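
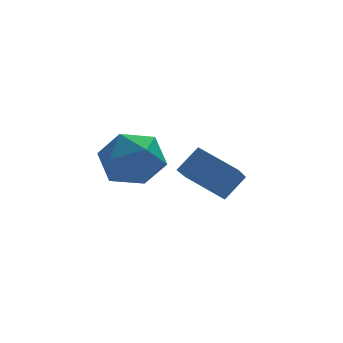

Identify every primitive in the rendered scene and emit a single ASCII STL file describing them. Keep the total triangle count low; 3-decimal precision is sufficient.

solid 
facet normal -0.682 -0.167 -0.712
outer loop
vertex 2.535 -1.283 -1.029
vertex 1.483 -0.106 -0.297
vertex 3.258 -0.02 -2.019
endloop
endfacet
facet normal 0.605 -0.676 -0.421
outer loop
vertex 4.097 0.186 -1.143
vertex 2.535 -1.283 -1.029
vertex 3.258 -0.02 -2.019
endloop
endfacet
facet normal -0.682 -0.168 -0.712
outer loop
vertex 3.258 -0.02 -2.019
vertex 1.483 -0.106 -0.297
vertex 2.205 1.156 -1.287
endloop
endfacet
facet normal 0.411 0.718 -0.562
outer loop
vertex 2.205 1.156 -1.287
vertex 4.097 0.186 -1.143
vertex 3.258 -0.02 -2.019
endloop
endfacet
facet normal -0.411 -0.717 0.562
outer loop
vertex 2.535 -1.283 -1.029
vertex 2.322 0.1 0.579
vertex 1.483 -0.106 -0.297
endloop
endfacet
facet normal 0.605 -0.676 -0.420
outer loop
vertex 3.375 -1.076 -0.153
vertex 2.535 -1.283 -1.029
vertex 4.097 0.186 -1.143
endloop
endfacet
facet normal -0.410 -0.718 0.563
outer loop
vertex 3.375 -1.076 -0.153
vertex 2.322 0.1 0.579
vertex 2.535 -1.283 -1.029
endloop
endfacet
facet normal -0.605 0.676 0.421
outer loop
vertex 1.483 -0.106 -0.297
vertex 2.322 0.1 0.579
vertex 2.205 1.156 -1.287
endloop
endfacet
facet normal 0.411 0.717 -0.563
outer loop
vertex 3.045 1.363 -0.411
vertex 4.097 0.186 -1.143
vertex 2.205 1.156 -1.287
endloop
endfacet
facet normal -0.605 0.676 0.421
outer loop
vertex 2.205 1.156 -1.287
vertex 2.322 0.1 0.579
vertex 3.045 1.363 -0.411
endloop
endfacet
facet normal 0.683 0.168 0.711
outer loop
vertex 3.045 1.363 -0.411
vertex 3.375 -1.076 -0.153
vertex 4.097 0.186 -1.143
endloop
endfacet
facet normal 0.682 0.168 0.712
outer loop
vertex 2.322 0.1 0.579
vertex 3.375 -1.076 -0.153
vertex 3.045 1.363 -0.411
endloop
endfacet
facet normal -0.455 0.668 0.588
outer loop
vertex -1.53 -0.985 1.286
vertex -0.88 -1.398 2.259
vertex -0.432 -0.477 1.559
endloop
endfacet
facet normal -0.402 0.912 -0.081
outer loop
vertex -1.53 -0.985 1.286
vertex -0.432 -0.477 1.559
vertex -0.73 -0.713 0.378
endloop
endfacet
facet normal -0.733 0.449 -0.511
outer loop
vertex -1.53 -0.985 1.286
vertex -0.73 -0.713 0.378
vertex -1.362 -1.78 0.348
endloop
endfacet
facet normal -0.991 -0.081 -0.109
outer loop
vertex -1.53 -0.985 1.286
vertex -1.362 -1.78 0.348
vertex -1.455 -2.203 1.51
endloop
endfacet
facet normal -0.819 0.054 0.571
outer loop
vertex -1.53 -0.985 1.286
vertex -1.455 -2.203 1.51
vertex -0.88 -1.398 2.259
endloop
endfacet
facet normal 0.289 0.922 -0.257
outer loop
vertex -0.73 -0.713 0.378
vertex -0.432 -0.477 1.559
vertex 0.415 -0.957 0.79
endloop
endfacet
facet normal 0.203 0.528 0.825
outer loop
vertex -0.432 -0.477 1.559
vertex -0.88 -1.398 2.259
vertex 0.322 -1.38 1.952
endloop
endfacet
facet normal -0.386 -0.466 0.797
outer loop
vertex -0.88 -1.398 2.259
vertex -1.455 -2.203 1.51
vertex -0.31 -2.447 1.922
endloop
endfacet
facet normal -0.663 -0.685 -0.302
outer loop
vertex -1.455 -2.203 1.51
vertex -1.362 -1.78 0.348
vertex -0.608 -2.683 0.741
endloop
endfacet
facet normal -0.246 0.173 -0.954
outer loop
vertex -1.362 -1.78 0.348
vertex -0.73 -0.713 0.378
vertex -0.16 -1.762 0.041
endloop
endfacet
facet normal 0.991 0.081 0.109
outer loop
vertex 0.49 -2.175 1.014
vertex 0.415 -0.957 0.79
vertex 0.322 -1.38 1.952
endloop
endfacet
facet normal 0.733 -0.449 0.511
outer loop
vertex 0.49 -2.175 1.014
vertex 0.322 -1.38 1.952
vertex -0.31 -2.447 1.922
endloop
endfacet
facet normal 0.402 -0.912 0.081
outer loop
vertex 0.49 -2.175 1.014
vertex -0.31 -2.447 1.922
vertex -0.608 -2.683 0.741
endloop
endfacet
facet normal 0.455 -0.668 -0.588
outer loop
vertex 0.49 -2.175 1.014
vertex -0.608 -2.683 0.741
vertex -0.16 -1.762 0.041
endloop
endfacet
facet normal 0.819 -0.054 -0.571
outer loop
vertex 0.49 -2.175 1.014
vertex -0.16 -1.762 0.041
vertex 0.415 -0.957 0.79
endloop
endfacet
facet normal 0.663 0.685 0.302
outer loop
vertex 0.322 -1.38 1.952
vertex 0.415 -0.957 0.79
vertex -0.432 -0.477 1.559
endloop
endfacet
facet normal 0.246 -0.173 0.954
outer loop
vertex -0.31 -2.447 1.922
vertex 0.322 -1.38 1.952
vertex -0.88 -1.398 2.259
endloop
endfacet
facet normal -0.289 -0.922 0.257
outer loop
vertex -0.608 -2.683 0.741
vertex -0.31 -2.447 1.922
vertex -1.455 -2.203 1.51
endloop
endfacet
facet normal -0.203 -0.528 -0.825
outer loop
vertex -0.16 -1.762 0.041
vertex -0.608 -2.683 0.741
vertex -1.362 -1.78 0.348
endloop
endfacet
facet normal 0.386 0.466 -0.797
outer loop
vertex 0.415 -0.957 0.79
vertex -0.16 -1.762 0.041
vertex -0.73 -0.713 0.378
endloop
endfacet

endsolid


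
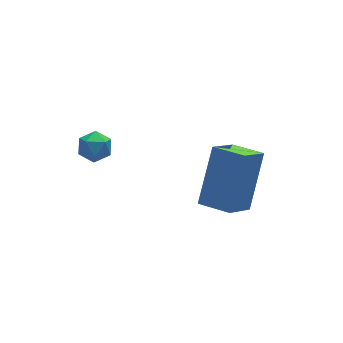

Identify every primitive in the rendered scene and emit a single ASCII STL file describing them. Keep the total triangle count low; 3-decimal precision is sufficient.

solid 
facet normal -0.597 0.789 -0.145
outer loop
vertex -0.281 -2.09 2.789
vertex 0.671 -1.524 1.95
vertex -1.19 -3.093 1.08
endloop
endfacet
facet normal -0.685 -0.408 0.604
outer loop
vertex -0.491 -4.016 1.25
vertex -0.281 -2.09 2.789
vertex -1.19 -3.093 1.08
endloop
endfacet
facet normal -0.597 0.789 -0.146
outer loop
vertex -1.19 -3.093 1.08
vertex 0.671 -1.524 1.95
vertex -0.237 -2.527 0.241
endloop
endfacet
facet normal -0.417 -0.460 -0.784
outer loop
vertex -0.237 -2.527 0.241
vertex -0.491 -4.016 1.25
vertex -1.19 -3.093 1.08
endloop
endfacet
facet normal 0.417 0.460 0.784
outer loop
vertex -0.281 -2.09 2.789
vertex 1.37 -2.447 2.12
vertex 0.671 -1.524 1.95
endloop
endfacet
facet normal -0.686 -0.407 0.603
outer loop
vertex 0.417 -3.013 2.959
vertex -0.281 -2.09 2.789
vertex -0.491 -4.016 1.25
endloop
endfacet
facet normal 0.417 0.460 0.784
outer loop
vertex 0.417 -3.013 2.959
vertex 1.37 -2.447 2.12
vertex -0.281 -2.09 2.789
endloop
endfacet
facet normal 0.685 0.408 -0.603
outer loop
vertex 0.671 -1.524 1.95
vertex 1.37 -2.447 2.12
vertex -0.237 -2.527 0.241
endloop
endfacet
facet normal -0.417 -0.460 -0.784
outer loop
vertex 0.461 -3.45 0.411
vertex -0.491 -4.016 1.25
vertex -0.237 -2.527 0.241
endloop
endfacet
facet normal 0.685 0.407 -0.604
outer loop
vertex -0.237 -2.527 0.241
vertex 1.37 -2.447 2.12
vertex 0.461 -3.45 0.411
endloop
endfacet
facet normal 0.597 -0.789 0.146
outer loop
vertex 0.461 -3.45 0.411
vertex 0.417 -3.013 2.959
vertex -0.491 -4.016 1.25
endloop
endfacet
facet normal 0.597 -0.789 0.146
outer loop
vertex 1.37 -2.447 2.12
vertex 0.417 -3.013 2.959
vertex 0.461 -3.45 0.411
endloop
endfacet
facet normal -0.845 0.469 -0.258
outer loop
vertex -3.692 0.583 1.247
vertex -4.028 0.181 1.617
vertex -3.799 0.728 1.862
endloop
endfacet
facet normal -0.290 0.919 -0.267
outer loop
vertex -3.692 0.583 1.247
vertex -3.799 0.728 1.862
vertex -3.222 0.835 1.603
endloop
endfacet
facet normal 0.193 0.662 -0.724
outer loop
vertex -3.692 0.583 1.247
vertex -3.222 0.835 1.603
vertex -3.095 0.355 1.198
endloop
endfacet
facet normal -0.061 0.055 -0.997
outer loop
vertex -3.692 0.583 1.247
vertex -3.095 0.355 1.198
vertex -3.592 -0.05 1.206
endloop
endfacet
facet normal -0.703 -0.065 -0.709
outer loop
vertex -3.692 0.583 1.247
vertex -3.592 -0.05 1.206
vertex -4.028 0.181 1.617
endloop
endfacet
facet normal 0.001 0.924 0.383
outer loop
vertex -3.222 0.835 1.603
vertex -3.799 0.728 1.862
vertex -3.268 0.59 2.194
endloop
endfacet
facet normal -0.895 0.195 0.401
outer loop
vertex -3.799 0.728 1.862
vertex -4.028 0.181 1.617
vertex -3.765 0.185 2.202
endloop
endfacet
facet normal -0.665 -0.670 -0.329
outer loop
vertex -4.028 0.181 1.617
vertex -3.592 -0.05 1.206
vertex -3.638 -0.295 1.797
endloop
endfacet
facet normal 0.374 -0.475 -0.796
outer loop
vertex -3.592 -0.05 1.206
vertex -3.095 0.355 1.198
vertex -3.061 -0.188 1.538
endloop
endfacet
facet normal 0.784 0.508 -0.356
outer loop
vertex -3.095 0.355 1.198
vertex -3.222 0.835 1.603
vertex -2.832 0.359 1.783
endloop
endfacet
facet normal 0.061 -0.055 0.997
outer loop
vertex -3.168 -0.043 2.153
vertex -3.268 0.59 2.194
vertex -3.765 0.185 2.202
endloop
endfacet
facet normal -0.193 -0.662 0.724
outer loop
vertex -3.168 -0.043 2.153
vertex -3.765 0.185 2.202
vertex -3.638 -0.295 1.797
endloop
endfacet
facet normal 0.290 -0.919 0.267
outer loop
vertex -3.168 -0.043 2.153
vertex -3.638 -0.295 1.797
vertex -3.061 -0.188 1.538
endloop
endfacet
facet normal 0.845 -0.469 0.258
outer loop
vertex -3.168 -0.043 2.153
vertex -3.061 -0.188 1.538
vertex -2.832 0.359 1.783
endloop
endfacet
facet normal 0.703 0.065 0.709
outer loop
vertex -3.168 -0.043 2.153
vertex -2.832 0.359 1.783
vertex -3.268 0.59 2.194
endloop
endfacet
facet normal -0.374 0.475 0.796
outer loop
vertex -3.765 0.185 2.202
vertex -3.268 0.59 2.194
vertex -3.799 0.728 1.862
endloop
endfacet
facet normal -0.784 -0.508 0.356
outer loop
vertex -3.638 -0.295 1.797
vertex -3.765 0.185 2.202
vertex -4.028 0.181 1.617
endloop
endfacet
facet normal -0.001 -0.924 -0.383
outer loop
vertex -3.061 -0.188 1.538
vertex -3.638 -0.295 1.797
vertex -3.592 -0.05 1.206
endloop
endfacet
facet normal 0.895 -0.195 -0.401
outer loop
vertex -2.832 0.359 1.783
vertex -3.061 -0.188 1.538
vertex -3.095 0.355 1.198
endloop
endfacet
facet normal 0.665 0.670 0.329
outer loop
vertex -3.268 0.59 2.194
vertex -2.832 0.359 1.783
vertex -3.222 0.835 1.603
endloop
endfacet

endsolid


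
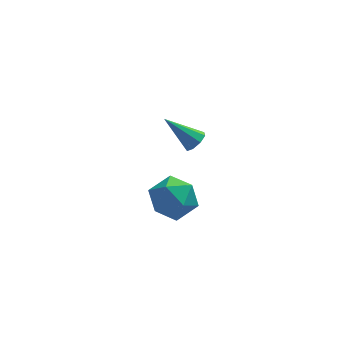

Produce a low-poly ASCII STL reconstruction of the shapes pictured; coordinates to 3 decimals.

solid 
facet normal 0.156 0.242 0.958
outer loop
vertex 3.143 0.019 -1.989
vertex 2.84 -1.029 -1.675
vertex 3.927 -0.798 -1.91
endloop
endfacet
facet normal 0.587 0.614 0.528
outer loop
vertex 3.143 0.019 -1.989
vertex 3.927 -0.798 -1.91
vertex 3.951 -0.071 -2.782
endloop
endfacet
facet normal 0.180 0.981 0.072
outer loop
vertex 3.143 0.019 -1.989
vertex 3.951 -0.071 -2.782
vertex 2.879 0.148 -3.086
endloop
endfacet
facet normal -0.503 0.836 0.219
outer loop
vertex 3.143 0.019 -1.989
vertex 2.879 0.148 -3.086
vertex 2.192 -0.445 -2.402
endloop
endfacet
facet normal -0.518 0.379 0.767
outer loop
vertex 3.143 0.019 -1.989
vertex 2.192 -0.445 -2.402
vertex 2.84 -1.029 -1.675
endloop
endfacet
facet normal 0.977 0.150 0.152
outer loop
vertex 3.951 -0.071 -2.782
vertex 3.927 -0.798 -1.91
vertex 4.148 -1.175 -2.958
endloop
endfacet
facet normal 0.279 -0.452 0.847
outer loop
vertex 3.927 -0.798 -1.91
vertex 2.84 -1.029 -1.675
vertex 3.461 -1.768 -2.274
endloop
endfacet
facet normal -0.811 -0.230 0.538
outer loop
vertex 2.84 -1.029 -1.675
vertex 2.192 -0.445 -2.402
vertex 2.389 -1.549 -2.578
endloop
endfacet
facet normal -0.787 0.509 -0.349
outer loop
vertex 2.192 -0.445 -2.402
vertex 2.879 0.148 -3.086
vertex 2.413 -0.822 -3.45
endloop
endfacet
facet normal 0.319 0.744 -0.587
outer loop
vertex 2.879 0.148 -3.086
vertex 3.951 -0.071 -2.782
vertex 3.5 -0.591 -3.685
endloop
endfacet
facet normal 0.503 -0.836 -0.219
outer loop
vertex 3.197 -1.639 -3.371
vertex 4.148 -1.175 -2.958
vertex 3.461 -1.768 -2.274
endloop
endfacet
facet normal -0.180 -0.981 -0.072
outer loop
vertex 3.197 -1.639 -3.371
vertex 3.461 -1.768 -2.274
vertex 2.389 -1.549 -2.578
endloop
endfacet
facet normal -0.587 -0.614 -0.528
outer loop
vertex 3.197 -1.639 -3.371
vertex 2.389 -1.549 -2.578
vertex 2.413 -0.822 -3.45
endloop
endfacet
facet normal -0.156 -0.242 -0.958
outer loop
vertex 3.197 -1.639 -3.371
vertex 2.413 -0.822 -3.45
vertex 3.5 -0.591 -3.685
endloop
endfacet
facet normal 0.518 -0.379 -0.767
outer loop
vertex 3.197 -1.639 -3.371
vertex 3.5 -0.591 -3.685
vertex 4.148 -1.175 -2.958
endloop
endfacet
facet normal 0.787 -0.509 0.349
outer loop
vertex 3.461 -1.768 -2.274
vertex 4.148 -1.175 -2.958
vertex 3.927 -0.798 -1.91
endloop
endfacet
facet normal -0.319 -0.744 0.587
outer loop
vertex 2.389 -1.549 -2.578
vertex 3.461 -1.768 -2.274
vertex 2.84 -1.029 -1.675
endloop
endfacet
facet normal -0.977 -0.150 -0.152
outer loop
vertex 2.413 -0.822 -3.45
vertex 2.389 -1.549 -2.578
vertex 2.192 -0.445 -2.402
endloop
endfacet
facet normal -0.279 0.452 -0.847
outer loop
vertex 3.5 -0.591 -3.685
vertex 2.413 -0.822 -3.45
vertex 2.879 0.148 -3.086
endloop
endfacet
facet normal 0.811 0.230 -0.538
outer loop
vertex 4.148 -1.175 -2.958
vertex 3.5 -0.591 -3.685
vertex 3.951 -0.071 -2.782
endloop
endfacet
facet normal 0.695 -0.292 -0.658
outer loop
vertex 4.297 -1.484 2.124
vertex 3.923 -1.795 1.867
vertex 4.096 -1.275 1.819
endloop
endfacet
facet normal 0.314 0.867 0.387
outer loop
vertex 4.297 -1.484 2.124
vertex 4.096 -1.275 1.819
vertex 2.757 -1.305 2.973
endloop
endfacet
facet normal 0.694 -0.292 -0.659
outer loop
vertex 4.096 -1.275 1.819
vertex 3.923 -1.795 1.867
vertex 3.793 -1.37 1.542
endloop
endfacet
facet normal -0.159 0.974 -0.160
outer loop
vertex 4.096 -1.275 1.819
vertex 3.793 -1.37 1.542
vertex 2.757 -1.305 2.973
endloop
endfacet
facet normal 0.694 -0.291 -0.658
outer loop
vertex 3.793 -1.37 1.542
vertex 3.923 -1.795 1.867
vertex 3.567 -1.714 1.456
endloop
endfacet
facet normal -0.659 0.559 -0.503
outer loop
vertex 3.793 -1.37 1.542
vertex 3.567 -1.714 1.456
vertex 2.757 -1.305 2.973
endloop
endfacet
facet normal 0.694 -0.291 -0.659
outer loop
vertex 3.567 -1.714 1.456
vertex 3.923 -1.795 1.867
vertex 3.549 -2.106 1.61
endloop
endfacet
facet normal -0.889 -0.132 -0.439
outer loop
vertex 3.567 -1.714 1.456
vertex 3.549 -2.106 1.61
vertex 2.757 -1.305 2.973
endloop
endfacet
facet normal 0.695 -0.292 -0.658
outer loop
vertex 3.549 -2.106 1.61
vertex 3.923 -1.795 1.867
vertex 3.75 -2.315 1.915
endloop
endfacet
facet normal -0.716 -0.698 -0.006
outer loop
vertex 3.549 -2.106 1.61
vertex 3.75 -2.315 1.915
vertex 2.757 -1.305 2.973
endloop
endfacet
facet normal 0.694 -0.292 -0.658
outer loop
vertex 3.75 -2.315 1.915
vertex 3.923 -1.795 1.867
vertex 4.053 -2.219 2.192
endloop
endfacet
facet normal -0.241 -0.805 0.542
outer loop
vertex 3.75 -2.315 1.915
vertex 4.053 -2.219 2.192
vertex 2.757 -1.305 2.973
endloop
endfacet
facet normal 0.694 -0.292 -0.658
outer loop
vertex 4.053 -2.219 2.192
vertex 3.923 -1.795 1.867
vertex 4.279 -1.875 2.278
endloop
endfacet
facet normal 0.258 -0.390 0.884
outer loop
vertex 4.053 -2.219 2.192
vertex 4.279 -1.875 2.278
vertex 2.757 -1.305 2.973
endloop
endfacet
facet normal 0.694 -0.291 -0.658
outer loop
vertex 4.279 -1.875 2.278
vertex 3.923 -1.795 1.867
vertex 4.297 -1.484 2.124
endloop
endfacet
facet normal 0.487 0.301 0.820
outer loop
vertex 4.279 -1.875 2.278
vertex 4.297 -1.484 2.124
vertex 2.757 -1.305 2.973
endloop
endfacet

endsolid


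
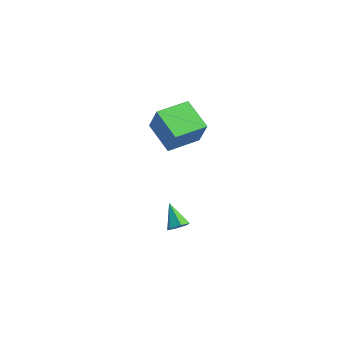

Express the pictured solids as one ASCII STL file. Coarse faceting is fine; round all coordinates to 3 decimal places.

solid 
facet normal 0.777 -0.270 -0.569
outer loop
vertex -0.259 1.485 -3.281
vertex -0.621 1.621 -3.84
vertex -0.242 2.108 -3.554
endloop
endfacet
facet normal 0.326 0.372 0.869
outer loop
vertex -0.259 1.485 -3.281
vertex -0.242 2.108 -3.554
vertex -1.879 2.059 -2.92
endloop
endfacet
facet normal 0.777 -0.271 -0.568
outer loop
vertex -0.242 2.108 -3.554
vertex -0.621 1.621 -3.84
vertex -0.604 2.243 -4.114
endloop
endfacet
facet normal 0.050 0.978 0.204
outer loop
vertex -0.242 2.108 -3.554
vertex -0.604 2.243 -4.114
vertex -1.879 2.059 -2.92
endloop
endfacet
facet normal 0.777 -0.271 -0.568
outer loop
vertex -0.604 2.243 -4.114
vertex -0.621 1.621 -3.84
vertex -0.983 1.756 -4.4
endloop
endfacet
facet normal -0.541 0.697 -0.470
outer loop
vertex -0.604 2.243 -4.114
vertex -0.983 1.756 -4.4
vertex -1.879 2.059 -2.92
endloop
endfacet
facet normal 0.778 -0.269 -0.568
outer loop
vertex -0.983 1.756 -4.4
vertex -0.621 1.621 -3.84
vertex -0.999 1.134 -4.127
endloop
endfacet
facet normal -0.857 -0.189 -0.480
outer loop
vertex -0.983 1.756 -4.4
vertex -0.999 1.134 -4.127
vertex -1.879 2.059 -2.92
endloop
endfacet
facet normal 0.778 -0.269 -0.568
outer loop
vertex -0.999 1.134 -4.127
vertex -0.621 1.621 -3.84
vertex -0.637 0.999 -3.567
endloop
endfacet
facet normal -0.581 -0.793 0.184
outer loop
vertex -0.999 1.134 -4.127
vertex -0.637 0.999 -3.567
vertex -1.879 2.059 -2.92
endloop
endfacet
facet normal 0.777 -0.270 -0.569
outer loop
vertex -0.637 0.999 -3.567
vertex -0.621 1.621 -3.84
vertex -0.259 1.485 -3.281
endloop
endfacet
facet normal 0.010 -0.513 0.859
outer loop
vertex -0.637 0.999 -3.567
vertex -0.259 1.485 -3.281
vertex -1.879 2.059 -2.92
endloop
endfacet
facet normal -0.932 0.165 0.324
outer loop
vertex -2.82 2.018 4.793
vertex -2.518 4.039 4.634
vertex -3.394 1.975 3.162
endloop
endfacet
facet normal -0.147 -0.986 0.078
outer loop
vertex -1.502 1.641 2.506
vertex -2.82 2.018 4.793
vertex -3.394 1.975 3.162
endloop
endfacet
facet normal -0.932 0.165 0.323
outer loop
vertex -3.394 1.975 3.162
vertex -2.518 4.039 4.634
vertex -3.091 3.997 3.003
endloop
endfacet
facet normal -0.331 -0.025 -0.943
outer loop
vertex -3.091 3.997 3.003
vertex -1.502 1.641 2.506
vertex -3.394 1.975 3.162
endloop
endfacet
facet normal 0.331 0.025 0.943
outer loop
vertex -2.82 2.018 4.793
vertex -0.626 3.705 3.978
vertex -2.518 4.039 4.634
endloop
endfacet
facet normal -0.148 -0.986 0.077
outer loop
vertex -0.929 1.683 4.137
vertex -2.82 2.018 4.793
vertex -1.502 1.641 2.506
endloop
endfacet
facet normal 0.332 0.024 0.943
outer loop
vertex -0.929 1.683 4.137
vertex -0.626 3.705 3.978
vertex -2.82 2.018 4.793
endloop
endfacet
facet normal 0.147 0.986 -0.077
outer loop
vertex -2.518 4.039 4.634
vertex -0.626 3.705 3.978
vertex -3.091 3.997 3.003
endloop
endfacet
facet normal -0.332 -0.025 -0.943
outer loop
vertex -1.2 3.662 2.347
vertex -1.502 1.641 2.506
vertex -3.091 3.997 3.003
endloop
endfacet
facet normal 0.148 0.986 -0.078
outer loop
vertex -3.091 3.997 3.003
vertex -0.626 3.705 3.978
vertex -1.2 3.662 2.347
endloop
endfacet
facet normal 0.932 -0.165 -0.323
outer loop
vertex -1.2 3.662 2.347
vertex -0.929 1.683 4.137
vertex -1.502 1.641 2.506
endloop
endfacet
facet normal 0.932 -0.165 -0.324
outer loop
vertex -0.626 3.705 3.978
vertex -0.929 1.683 4.137
vertex -1.2 3.662 2.347
endloop
endfacet

endsolid


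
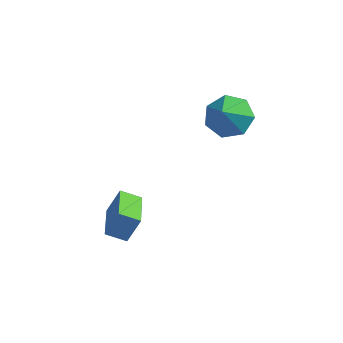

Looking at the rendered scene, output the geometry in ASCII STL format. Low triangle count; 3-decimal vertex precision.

solid 
facet normal -0.020 0.651 -0.759
outer loop
vertex 0.108 3.786 1.88
vertex -0.375 3.055 1.265
vertex -0.82 3.788 1.906
endloop
endfacet
facet normal 0.027 0.283 0.959
outer loop
vertex 0.108 3.786 1.88
vertex -0.82 3.788 1.906
vertex -0.345 2.085 2.395
endloop
endfacet
facet normal -0.020 0.651 -0.759
outer loop
vertex -0.82 3.788 1.906
vertex -0.375 3.055 1.265
vertex -1.413 3.238 1.45
endloop
endfacet
facet normal -0.635 0.045 0.772
outer loop
vertex -0.82 3.788 1.906
vertex -1.413 3.238 1.45
vertex -0.345 2.085 2.395
endloop
endfacet
facet normal -0.020 0.652 -0.758
outer loop
vertex -1.413 3.238 1.45
vertex -0.375 3.055 1.265
vertex -1.225 2.551 0.854
endloop
endfacet
facet normal -0.811 -0.494 0.314
outer loop
vertex -1.413 3.238 1.45
vertex -1.225 2.551 0.854
vertex -0.345 2.085 2.395
endloop
endfacet
facet normal -0.020 0.652 -0.758
outer loop
vertex -1.225 2.551 0.854
vertex -0.375 3.055 1.265
vertex -0.397 2.244 0.568
endloop
endfacet
facet normal -0.368 -0.927 -0.070
outer loop
vertex -1.225 2.551 0.854
vertex -0.397 2.244 0.568
vertex -0.345 2.085 2.395
endloop
endfacet
facet normal -0.020 0.652 -0.758
outer loop
vertex -0.397 2.244 0.568
vertex -0.375 3.055 1.265
vertex 0.448 2.548 0.807
endloop
endfacet
facet normal 0.360 -0.929 -0.091
outer loop
vertex -0.397 2.244 0.568
vertex 0.448 2.548 0.807
vertex -0.345 2.085 2.395
endloop
endfacet
facet normal -0.020 0.652 -0.758
outer loop
vertex 0.448 2.548 0.807
vertex -0.375 3.055 1.265
vertex 0.673 3.234 1.391
endloop
endfacet
facet normal 0.825 -0.498 0.267
outer loop
vertex 0.448 2.548 0.807
vertex 0.673 3.234 1.391
vertex -0.345 2.085 2.395
endloop
endfacet
facet normal -0.020 0.651 -0.758
outer loop
vertex 0.673 3.234 1.391
vertex -0.375 3.055 1.265
vertex 0.108 3.786 1.88
endloop
endfacet
facet normal 0.677 0.042 0.735
outer loop
vertex 0.673 3.234 1.391
vertex 0.108 3.786 1.88
vertex -0.345 2.085 2.395
endloop
endfacet
facet normal -0.869 -0.262 0.419
outer loop
vertex -2.938 -2.592 -0.939
vertex -3.567 -0.925 -1.201
vertex -3.396 -2.949 -2.113
endloop
endfacet
facet normal 0.349 -0.926 0.145
outer loop
vertex -2.553 -2.695 -2.519
vertex -2.938 -2.592 -0.939
vertex -3.396 -2.949 -2.113
endloop
endfacet
facet normal -0.869 -0.262 0.419
outer loop
vertex -3.396 -2.949 -2.113
vertex -3.567 -0.925 -1.201
vertex -4.025 -1.283 -2.375
endloop
endfacet
facet normal -0.349 -0.273 -0.896
outer loop
vertex -4.025 -1.283 -2.375
vertex -2.553 -2.695 -2.519
vertex -3.396 -2.949 -2.113
endloop
endfacet
facet normal 0.350 0.273 0.896
outer loop
vertex -2.938 -2.592 -0.939
vertex -2.724 -0.671 -1.607
vertex -3.567 -0.925 -1.201
endloop
endfacet
facet normal 0.350 -0.925 0.146
outer loop
vertex -2.095 -2.337 -1.345
vertex -2.938 -2.592 -0.939
vertex -2.553 -2.695 -2.519
endloop
endfacet
facet normal 0.349 0.273 0.896
outer loop
vertex -2.095 -2.337 -1.345
vertex -2.724 -0.671 -1.607
vertex -2.938 -2.592 -0.939
endloop
endfacet
facet normal -0.349 0.926 -0.146
outer loop
vertex -3.567 -0.925 -1.201
vertex -2.724 -0.671 -1.607
vertex -4.025 -1.283 -2.375
endloop
endfacet
facet normal -0.349 -0.273 -0.896
outer loop
vertex -3.182 -1.028 -2.781
vertex -2.553 -2.695 -2.519
vertex -4.025 -1.283 -2.375
endloop
endfacet
facet normal -0.350 0.926 -0.145
outer loop
vertex -4.025 -1.283 -2.375
vertex -2.724 -0.671 -1.607
vertex -3.182 -1.028 -2.781
endloop
endfacet
facet normal 0.869 0.262 -0.419
outer loop
vertex -3.182 -1.028 -2.781
vertex -2.095 -2.337 -1.345
vertex -2.553 -2.695 -2.519
endloop
endfacet
facet normal 0.869 0.262 -0.419
outer loop
vertex -2.724 -0.671 -1.607
vertex -2.095 -2.337 -1.345
vertex -3.182 -1.028 -2.781
endloop
endfacet

endsolid


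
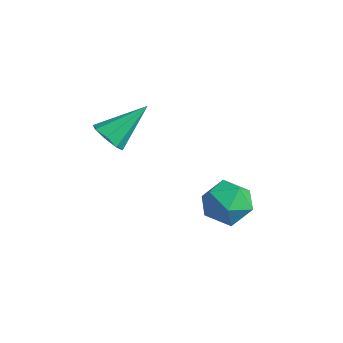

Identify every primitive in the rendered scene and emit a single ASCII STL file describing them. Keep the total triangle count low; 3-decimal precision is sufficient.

solid 
facet normal -0.149 -0.770 -0.620
outer loop
vertex 1.567 -0.529 2.968
vertex 1.251 -0.242 2.688
vertex 1.752 -0.336 2.684
endloop
endfacet
facet normal 0.868 -0.122 0.482
outer loop
vertex 1.567 -0.529 2.968
vertex 1.752 -0.336 2.684
vertex 1.449 0.782 3.512
endloop
endfacet
facet normal -0.150 -0.771 -0.619
outer loop
vertex 1.752 -0.336 2.684
vertex 1.251 -0.242 2.688
vertex 1.645 -0.089 2.402
endloop
endfacet
facet normal 0.945 0.316 -0.081
outer loop
vertex 1.752 -0.336 2.684
vertex 1.645 -0.089 2.402
vertex 1.449 0.782 3.512
endloop
endfacet
facet normal -0.151 -0.770 -0.620
outer loop
vertex 1.645 -0.089 2.402
vertex 1.251 -0.242 2.688
vertex 1.306 0.069 2.288
endloop
endfacet
facet normal 0.498 0.723 -0.479
outer loop
vertex 1.645 -0.089 2.402
vertex 1.306 0.069 2.288
vertex 1.449 0.782 3.512
endloop
endfacet
facet normal -0.149 -0.771 -0.620
outer loop
vertex 1.306 0.069 2.288
vertex 1.251 -0.242 2.688
vertex 0.936 0.044 2.408
endloop
endfacet
facet normal -0.211 0.855 -0.473
outer loop
vertex 1.306 0.069 2.288
vertex 0.936 0.044 2.408
vertex 1.449 0.782 3.512
endloop
endfacet
facet normal -0.148 -0.770 -0.620
outer loop
vertex 0.936 0.044 2.408
vertex 1.251 -0.242 2.688
vertex 0.75 -0.149 2.692
endloop
endfacet
facet normal -0.767 0.637 -0.069
outer loop
vertex 0.936 0.044 2.408
vertex 0.75 -0.149 2.692
vertex 1.449 0.782 3.512
endloop
endfacet
facet normal -0.148 -0.771 -0.619
outer loop
vertex 0.75 -0.149 2.692
vertex 1.251 -0.242 2.688
vertex 0.858 -0.396 2.974
endloop
endfacet
facet normal -0.845 0.197 0.497
outer loop
vertex 0.75 -0.149 2.692
vertex 0.858 -0.396 2.974
vertex 1.449 0.782 3.512
endloop
endfacet
facet normal -0.150 -0.769 -0.621
outer loop
vertex 0.858 -0.396 2.974
vertex 1.251 -0.242 2.688
vertex 1.196 -0.554 3.088
endloop
endfacet
facet normal -0.399 -0.208 0.893
outer loop
vertex 0.858 -0.396 2.974
vertex 1.196 -0.554 3.088
vertex 1.449 0.782 3.512
endloop
endfacet
facet normal -0.149 -0.770 -0.621
outer loop
vertex 1.196 -0.554 3.088
vertex 1.251 -0.242 2.688
vertex 1.567 -0.529 2.968
endloop
endfacet
facet normal 0.310 -0.340 0.888
outer loop
vertex 1.196 -0.554 3.088
vertex 1.567 -0.529 2.968
vertex 1.449 0.782 3.512
endloop
endfacet
facet normal -0.119 0.647 0.753
outer loop
vertex 2.776 2.902 0.245
vertex 2.294 2.444 0.562
vertex 3.011 2.392 0.72
endloop
endfacet
facet normal 0.537 0.694 0.479
outer loop
vertex 2.776 2.902 0.245
vertex 3.011 2.392 0.72
vertex 3.391 2.524 0.103
endloop
endfacet
facet normal 0.475 0.854 -0.214
outer loop
vertex 2.776 2.902 0.245
vertex 3.391 2.524 0.103
vertex 2.908 2.658 -0.436
endloop
endfacet
facet normal -0.220 0.904 -0.367
outer loop
vertex 2.776 2.902 0.245
vertex 2.908 2.658 -0.436
vertex 2.231 2.608 -0.153
endloop
endfacet
facet normal -0.587 0.777 0.230
outer loop
vertex 2.776 2.902 0.245
vertex 2.231 2.608 -0.153
vertex 2.294 2.444 0.562
endloop
endfacet
facet normal 0.845 0.052 0.532
outer loop
vertex 3.391 2.524 0.103
vertex 3.011 2.392 0.72
vertex 3.289 1.832 0.333
endloop
endfacet
facet normal -0.217 -0.025 0.976
outer loop
vertex 3.011 2.392 0.72
vertex 2.294 2.444 0.562
vertex 2.612 1.782 0.616
endloop
endfacet
facet normal -0.974 0.186 0.129
outer loop
vertex 2.294 2.444 0.562
vertex 2.231 2.608 -0.153
vertex 2.129 1.916 0.077
endloop
endfacet
facet normal -0.379 0.391 -0.839
outer loop
vertex 2.231 2.608 -0.153
vertex 2.908 2.658 -0.436
vertex 2.509 2.048 -0.54
endloop
endfacet
facet normal 0.745 0.310 -0.591
outer loop
vertex 2.908 2.658 -0.436
vertex 3.391 2.524 0.103
vertex 3.226 1.996 -0.382
endloop
endfacet
facet normal 0.220 -0.904 0.367
outer loop
vertex 2.744 1.538 -0.065
vertex 3.289 1.832 0.333
vertex 2.612 1.782 0.616
endloop
endfacet
facet normal -0.475 -0.854 0.214
outer loop
vertex 2.744 1.538 -0.065
vertex 2.612 1.782 0.616
vertex 2.129 1.916 0.077
endloop
endfacet
facet normal -0.537 -0.694 -0.479
outer loop
vertex 2.744 1.538 -0.065
vertex 2.129 1.916 0.077
vertex 2.509 2.048 -0.54
endloop
endfacet
facet normal 0.119 -0.647 -0.753
outer loop
vertex 2.744 1.538 -0.065
vertex 2.509 2.048 -0.54
vertex 3.226 1.996 -0.382
endloop
endfacet
facet normal 0.587 -0.777 -0.230
outer loop
vertex 2.744 1.538 -0.065
vertex 3.226 1.996 -0.382
vertex 3.289 1.832 0.333
endloop
endfacet
facet normal 0.379 -0.391 0.839
outer loop
vertex 2.612 1.782 0.616
vertex 3.289 1.832 0.333
vertex 3.011 2.392 0.72
endloop
endfacet
facet normal -0.745 -0.310 0.591
outer loop
vertex 2.129 1.916 0.077
vertex 2.612 1.782 0.616
vertex 2.294 2.444 0.562
endloop
endfacet
facet normal -0.845 -0.052 -0.532
outer loop
vertex 2.509 2.048 -0.54
vertex 2.129 1.916 0.077
vertex 2.231 2.608 -0.153
endloop
endfacet
facet normal 0.217 0.025 -0.976
outer loop
vertex 3.226 1.996 -0.382
vertex 2.509 2.048 -0.54
vertex 2.908 2.658 -0.436
endloop
endfacet
facet normal 0.974 -0.186 -0.129
outer loop
vertex 3.289 1.832 0.333
vertex 3.226 1.996 -0.382
vertex 3.391 2.524 0.103
endloop
endfacet

endsolid


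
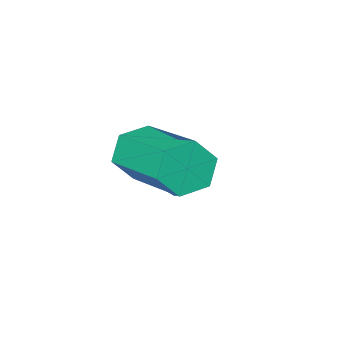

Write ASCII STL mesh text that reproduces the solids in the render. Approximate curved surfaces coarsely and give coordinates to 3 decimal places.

solid 
facet normal -0.061 -0.937 -0.344
outer loop
vertex 1.06 -0.208 -0.689
vertex 0.688 0.005 -1.204
vertex 1.355 -0.018 -1.259
endloop
endfacet
facet normal 0.896 -0.203 0.396
outer loop
vertex 1.06 -0.208 -0.689
vertex 1.355 -0.018 -1.259
vertex 1.184 1.722 0.019
endloop
endfacet
facet normal 0.896 -0.203 0.396
outer loop
vertex 1.184 1.722 0.019
vertex 1.355 -0.018 -1.259
vertex 1.479 1.913 -0.551
endloop
endfacet
facet normal 0.059 0.937 0.345
outer loop
vertex 1.184 1.722 0.019
vertex 1.479 1.913 -0.551
vertex 0.812 1.935 -0.496
endloop
endfacet
facet normal -0.061 -0.937 -0.343
outer loop
vertex 1.355 -0.018 -1.259
vertex 0.688 0.005 -1.204
vertex 0.984 0.195 -1.775
endloop
endfacet
facet normal 0.831 0.144 -0.538
outer loop
vertex 1.355 -0.018 -1.259
vertex 0.984 0.195 -1.775
vertex 1.479 1.913 -0.551
endloop
endfacet
facet normal 0.830 0.145 -0.539
outer loop
vertex 1.479 1.913 -0.551
vertex 0.984 0.195 -1.775
vertex 1.107 2.126 -1.066
endloop
endfacet
facet normal 0.059 0.937 0.345
outer loop
vertex 1.479 1.913 -0.551
vertex 1.107 2.126 -1.066
vertex 0.812 1.935 -0.496
endloop
endfacet
facet normal -0.061 -0.937 -0.343
outer loop
vertex 0.984 0.195 -1.775
vertex 0.688 0.005 -1.204
vertex 0.316 0.218 -1.719
endloop
endfacet
facet normal -0.066 0.348 -0.935
outer loop
vertex 0.984 0.195 -1.775
vertex 0.316 0.218 -1.719
vertex 1.107 2.126 -1.066
endloop
endfacet
facet normal -0.066 0.347 -0.935
outer loop
vertex 1.107 2.126 -1.066
vertex 0.316 0.218 -1.719
vertex 0.44 2.148 -1.011
endloop
endfacet
facet normal 0.059 0.937 0.345
outer loop
vertex 1.107 2.126 -1.066
vertex 0.44 2.148 -1.011
vertex 0.812 1.935 -0.496
endloop
endfacet
facet normal -0.059 -0.937 -0.345
outer loop
vertex 0.316 0.218 -1.719
vertex 0.688 0.005 -1.204
vertex 0.021 0.027 -1.149
endloop
endfacet
facet normal -0.896 0.203 -0.396
outer loop
vertex 0.316 0.218 -1.719
vertex 0.021 0.027 -1.149
vertex 0.44 2.148 -1.011
endloop
endfacet
facet normal -0.896 0.203 -0.396
outer loop
vertex 0.44 2.148 -1.011
vertex 0.021 0.027 -1.149
vertex 0.145 1.958 -0.441
endloop
endfacet
facet normal 0.061 0.937 0.344
outer loop
vertex 0.44 2.148 -1.011
vertex 0.145 1.958 -0.441
vertex 0.812 1.935 -0.496
endloop
endfacet
facet normal -0.059 -0.937 -0.345
outer loop
vertex 0.021 0.027 -1.149
vertex 0.688 0.005 -1.204
vertex 0.393 -0.186 -0.634
endloop
endfacet
facet normal -0.830 -0.145 0.539
outer loop
vertex 0.021 0.027 -1.149
vertex 0.393 -0.186 -0.634
vertex 0.145 1.958 -0.441
endloop
endfacet
facet normal -0.831 -0.144 0.538
outer loop
vertex 0.145 1.958 -0.441
vertex 0.393 -0.186 -0.634
vertex 0.516 1.745 0.075
endloop
endfacet
facet normal 0.061 0.937 0.343
outer loop
vertex 0.145 1.958 -0.441
vertex 0.516 1.745 0.075
vertex 0.812 1.935 -0.496
endloop
endfacet
facet normal -0.059 -0.937 -0.345
outer loop
vertex 0.393 -0.186 -0.634
vertex 0.688 0.005 -1.204
vertex 1.06 -0.208 -0.689
endloop
endfacet
facet normal 0.066 -0.348 0.935
outer loop
vertex 0.393 -0.186 -0.634
vertex 1.06 -0.208 -0.689
vertex 0.516 1.745 0.075
endloop
endfacet
facet normal 0.066 -0.347 0.935
outer loop
vertex 0.516 1.745 0.075
vertex 1.06 -0.208 -0.689
vertex 1.184 1.722 0.019
endloop
endfacet
facet normal 0.061 0.937 0.343
outer loop
vertex 0.516 1.745 0.075
vertex 1.184 1.722 0.019
vertex 0.812 1.935 -0.496
endloop
endfacet
facet normal -0.608 -0.037 -0.793
outer loop
vertex -0.362 -0.41 -3.21
vertex -0.749 -0.671 -2.901
vertex -0.63 -0.137 -3.017
endloop
endfacet
facet normal 0.640 0.749 -0.171
outer loop
vertex -0.362 -0.41 -3.21
vertex -0.63 -0.137 -3.017
vertex 0.329 -0.609 -1.499
endloop
endfacet
facet normal -0.609 -0.036 -0.792
outer loop
vertex -0.63 -0.137 -3.017
vertex -0.749 -0.671 -2.901
vertex -0.967 -0.176 -2.756
endloop
endfacet
facet normal 0.081 0.965 0.249
outer loop
vertex -0.63 -0.137 -3.017
vertex -0.967 -0.176 -2.756
vertex 0.329 -0.609 -1.499
endloop
endfacet
facet normal -0.608 -0.036 -0.793
outer loop
vertex -0.967 -0.176 -2.756
vertex -0.749 -0.671 -2.901
vertex -1.177 -0.506 -2.58
endloop
endfacet
facet normal -0.428 0.622 0.656
outer loop
vertex -0.967 -0.176 -2.756
vertex -1.177 -0.506 -2.58
vertex 0.329 -0.609 -1.499
endloop
endfacet
facet normal -0.608 -0.036 -0.793
outer loop
vertex -1.177 -0.506 -2.58
vertex -0.749 -0.671 -2.901
vertex -1.136 -0.933 -2.592
endloop
endfacet
facet normal -0.585 -0.079 0.807
outer loop
vertex -1.177 -0.506 -2.58
vertex -1.136 -0.933 -2.592
vertex 0.329 -0.609 -1.499
endloop
endfacet
facet normal -0.609 -0.035 -0.792
outer loop
vertex -1.136 -0.933 -2.592
vertex -0.749 -0.671 -2.901
vertex -0.869 -1.206 -2.785
endloop
endfacet
facet normal -0.299 -0.728 0.617
outer loop
vertex -1.136 -0.933 -2.592
vertex -0.869 -1.206 -2.785
vertex 0.329 -0.609 -1.499
endloop
endfacet
facet normal -0.610 -0.035 -0.792
outer loop
vertex -0.869 -1.206 -2.785
vertex -0.749 -0.671 -2.901
vertex -0.531 -1.166 -3.047
endloop
endfacet
facet normal 0.262 -0.945 0.194
outer loop
vertex -0.869 -1.206 -2.785
vertex -0.531 -1.166 -3.047
vertex 0.329 -0.609 -1.499
endloop
endfacet
facet normal -0.610 -0.035 -0.791
outer loop
vertex -0.531 -1.166 -3.047
vertex -0.749 -0.671 -2.901
vertex -0.322 -0.836 -3.223
endloop
endfacet
facet normal 0.771 -0.601 -0.212
outer loop
vertex -0.531 -1.166 -3.047
vertex -0.322 -0.836 -3.223
vertex 0.329 -0.609 -1.499
endloop
endfacet
facet normal -0.610 -0.033 -0.792
outer loop
vertex -0.322 -0.836 -3.223
vertex -0.749 -0.671 -2.901
vertex -0.362 -0.41 -3.21
endloop
endfacet
facet normal 0.927 0.098 -0.363
outer loop
vertex -0.322 -0.836 -3.223
vertex -0.362 -0.41 -3.21
vertex 0.329 -0.609 -1.499
endloop
endfacet

endsolid


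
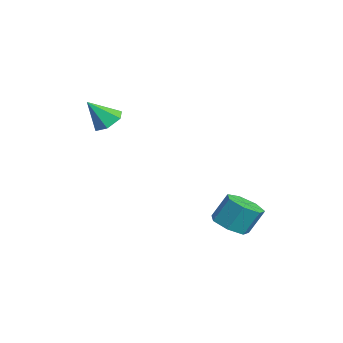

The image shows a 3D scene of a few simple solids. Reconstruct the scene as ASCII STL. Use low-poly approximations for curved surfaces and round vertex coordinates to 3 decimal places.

solid 
facet normal 0.074 0.608 -0.791
outer loop
vertex -1.312 -2.442 3.012
vertex -1.988 -2.218 3.121
vertex -1.439 -1.875 3.436
endloop
endfacet
facet normal 0.865 -0.162 0.476
outer loop
vertex -1.312 -2.442 3.012
vertex -1.439 -1.875 3.436
vertex -2.092 -3.062 4.219
endloop
endfacet
facet normal 0.075 0.607 -0.791
outer loop
vertex -1.439 -1.875 3.436
vertex -1.988 -2.218 3.121
vertex -2.115 -1.65 3.545
endloop
endfacet
facet normal 0.278 0.417 0.865
outer loop
vertex -1.439 -1.875 3.436
vertex -2.115 -1.65 3.545
vertex -2.092 -3.062 4.219
endloop
endfacet
facet normal 0.076 0.607 -0.791
outer loop
vertex -2.115 -1.65 3.545
vertex -1.988 -2.218 3.121
vertex -2.663 -1.993 3.229
endloop
endfacet
facet normal -0.618 0.330 0.713
outer loop
vertex -2.115 -1.65 3.545
vertex -2.663 -1.993 3.229
vertex -2.092 -3.062 4.219
endloop
endfacet
facet normal 0.076 0.607 -0.791
outer loop
vertex -2.663 -1.993 3.229
vertex -1.988 -2.218 3.121
vertex -2.536 -2.561 2.805
endloop
endfacet
facet normal -0.926 -0.335 0.172
outer loop
vertex -2.663 -1.993 3.229
vertex -2.536 -2.561 2.805
vertex -2.092 -3.062 4.219
endloop
endfacet
facet normal 0.074 0.609 -0.790
outer loop
vertex -2.536 -2.561 2.805
vertex -1.988 -2.218 3.121
vertex -1.861 -2.785 2.696
endloop
endfacet
facet normal -0.339 -0.915 -0.218
outer loop
vertex -2.536 -2.561 2.805
vertex -1.861 -2.785 2.696
vertex -2.092 -3.062 4.219
endloop
endfacet
facet normal 0.074 0.609 -0.790
outer loop
vertex -1.861 -2.785 2.696
vertex -1.988 -2.218 3.121
vertex -1.312 -2.442 3.012
endloop
endfacet
facet normal 0.556 -0.829 -0.066
outer loop
vertex -1.861 -2.785 2.696
vertex -1.312 -2.442 3.012
vertex -2.092 -3.062 4.219
endloop
endfacet
facet normal -0.028 -0.496 -0.868
outer loop
vertex 1.569 2.266 -2.176
vertex 0.782 1.957 -1.974
vertex 0.984 2.689 -2.399
endloop
endfacet
facet normal 0.632 0.663 -0.401
outer loop
vertex 1.569 2.266 -2.176
vertex 0.984 2.689 -2.399
vertex 1.606 2.912 -1.049
endloop
endfacet
facet normal 0.631 0.664 -0.401
outer loop
vertex 1.606 2.912 -1.049
vertex 0.984 2.689 -2.399
vertex 1.021 3.334 -1.271
endloop
endfacet
facet normal 0.029 0.496 0.868
outer loop
vertex 1.606 2.912 -1.049
vertex 1.021 3.334 -1.271
vertex 0.818 2.603 -0.846
endloop
endfacet
facet normal -0.027 -0.496 -0.868
outer loop
vertex 0.984 2.689 -2.399
vertex 0.782 1.957 -1.974
vertex 0.247 2.56 -2.302
endloop
endfacet
facet normal -0.212 0.851 -0.480
outer loop
vertex 0.984 2.689 -2.399
vertex 0.247 2.56 -2.302
vertex 1.021 3.334 -1.271
endloop
endfacet
facet normal -0.211 0.851 -0.481
outer loop
vertex 1.021 3.334 -1.271
vertex 0.247 2.56 -2.302
vertex 0.284 3.206 -1.174
endloop
endfacet
facet normal 0.028 0.497 0.868
outer loop
vertex 1.021 3.334 -1.271
vertex 0.284 3.206 -1.174
vertex 0.818 2.603 -0.846
endloop
endfacet
facet normal -0.029 -0.497 -0.867
outer loop
vertex 0.247 2.56 -2.302
vertex 0.782 1.957 -1.974
vertex -0.088 1.978 -1.957
endloop
endfacet
facet normal -0.896 0.398 -0.198
outer loop
vertex 0.247 2.56 -2.302
vertex -0.088 1.978 -1.957
vertex 0.284 3.206 -1.174
endloop
endfacet
facet normal -0.896 0.398 -0.198
outer loop
vertex 0.284 3.206 -1.174
vertex -0.088 1.978 -1.957
vertex -0.051 2.623 -0.83
endloop
endfacet
facet normal 0.027 0.496 0.868
outer loop
vertex 0.284 3.206 -1.174
vertex -0.051 2.623 -0.83
vertex 0.818 2.603 -0.846
endloop
endfacet
facet normal -0.029 -0.497 -0.867
outer loop
vertex -0.088 1.978 -1.957
vertex 0.782 1.957 -1.974
vertex 0.232 1.38 -1.625
endloop
endfacet
facet normal -0.905 -0.355 0.233
outer loop
vertex -0.088 1.978 -1.957
vertex 0.232 1.38 -1.625
vertex -0.051 2.623 -0.83
endloop
endfacet
facet normal -0.905 -0.355 0.233
outer loop
vertex -0.051 2.623 -0.83
vertex 0.232 1.38 -1.625
vertex 0.269 2.025 -0.498
endloop
endfacet
facet normal 0.027 0.496 0.868
outer loop
vertex -0.051 2.623 -0.83
vertex 0.269 2.025 -0.498
vertex 0.818 2.603 -0.846
endloop
endfacet
facet normal -0.029 -0.497 -0.867
outer loop
vertex 0.232 1.38 -1.625
vertex 0.782 1.957 -1.974
vertex 0.966 1.217 -1.556
endloop
endfacet
facet normal -0.233 -0.841 0.489
outer loop
vertex 0.232 1.38 -1.625
vertex 0.966 1.217 -1.556
vertex 0.269 2.025 -0.498
endloop
endfacet
facet normal -0.233 -0.841 0.488
outer loop
vertex 0.269 2.025 -0.498
vertex 0.966 1.217 -1.556
vertex 1.003 1.862 -0.428
endloop
endfacet
facet normal 0.027 0.496 0.868
outer loop
vertex 0.269 2.025 -0.498
vertex 1.003 1.862 -0.428
vertex 0.818 2.603 -0.846
endloop
endfacet
facet normal -0.028 -0.497 -0.867
outer loop
vertex 0.966 1.217 -1.556
vertex 0.782 1.957 -1.974
vertex 1.561 1.611 -1.801
endloop
endfacet
facet normal 0.614 -0.694 0.376
outer loop
vertex 0.966 1.217 -1.556
vertex 1.561 1.611 -1.801
vertex 1.003 1.862 -0.428
endloop
endfacet
facet normal 0.615 -0.693 0.377
outer loop
vertex 1.003 1.862 -0.428
vertex 1.561 1.611 -1.801
vertex 1.598 2.257 -0.673
endloop
endfacet
facet normal 0.028 0.496 0.868
outer loop
vertex 1.003 1.862 -0.428
vertex 1.598 2.257 -0.673
vertex 0.818 2.603 -0.846
endloop
endfacet
facet normal -0.028 -0.496 -0.868
outer loop
vertex 1.561 1.611 -1.801
vertex 0.782 1.957 -1.974
vertex 1.569 2.266 -2.176
endloop
endfacet
facet normal 1.000 -0.023 -0.019
outer loop
vertex 1.561 1.611 -1.801
vertex 1.569 2.266 -2.176
vertex 1.598 2.257 -0.673
endloop
endfacet
facet normal 1.000 -0.023 -0.019
outer loop
vertex 1.598 2.257 -0.673
vertex 1.569 2.266 -2.176
vertex 1.606 2.912 -1.049
endloop
endfacet
facet normal 0.028 0.497 0.867
outer loop
vertex 1.598 2.257 -0.673
vertex 1.606 2.912 -1.049
vertex 0.818 2.603 -0.846
endloop
endfacet

endsolid


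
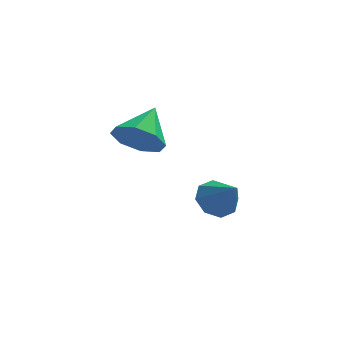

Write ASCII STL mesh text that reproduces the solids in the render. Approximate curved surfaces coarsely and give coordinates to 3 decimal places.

solid 
facet normal -0.342 -0.783 -0.520
outer loop
vertex -3.014 2.266 0.97
vertex -3.665 2.137 1.592
vertex -3.596 2.618 0.823
endloop
endfacet
facet normal 0.541 0.701 -0.465
outer loop
vertex -3.014 2.266 0.97
vertex -3.596 2.618 0.823
vertex -3.155 3.303 2.368
endloop
endfacet
facet normal -0.343 -0.782 -0.520
outer loop
vertex -3.596 2.618 0.823
vertex -3.665 2.137 1.592
vertex -4.219 2.689 1.127
endloop
endfacet
facet normal -0.083 0.920 -0.384
outer loop
vertex -3.596 2.618 0.823
vertex -4.219 2.689 1.127
vertex -3.155 3.303 2.368
endloop
endfacet
facet normal -0.343 -0.782 -0.520
outer loop
vertex -4.219 2.689 1.127
vertex -3.665 2.137 1.592
vertex -4.517 2.437 1.703
endloop
endfacet
facet normal -0.560 0.826 0.072
outer loop
vertex -4.219 2.689 1.127
vertex -4.517 2.437 1.703
vertex -3.155 3.303 2.368
endloop
endfacet
facet normal -0.343 -0.782 -0.520
outer loop
vertex -4.517 2.437 1.703
vertex -3.665 2.137 1.592
vertex -4.317 2.009 2.215
endloop
endfacet
facet normal -0.611 0.474 0.634
outer loop
vertex -4.517 2.437 1.703
vertex -4.317 2.009 2.215
vertex -3.155 3.303 2.368
endloop
endfacet
facet normal -0.343 -0.783 -0.520
outer loop
vertex -4.317 2.009 2.215
vertex -3.665 2.137 1.592
vertex -3.734 1.656 2.362
endloop
endfacet
facet normal -0.205 0.068 0.976
outer loop
vertex -4.317 2.009 2.215
vertex -3.734 1.656 2.362
vertex -3.155 3.303 2.368
endloop
endfacet
facet normal -0.343 -0.783 -0.520
outer loop
vertex -3.734 1.656 2.362
vertex -3.665 2.137 1.592
vertex -3.111 1.585 2.058
endloop
endfacet
facet normal 0.420 -0.151 0.895
outer loop
vertex -3.734 1.656 2.362
vertex -3.111 1.585 2.058
vertex -3.155 3.303 2.368
endloop
endfacet
facet normal -0.342 -0.782 -0.521
outer loop
vertex -3.111 1.585 2.058
vertex -3.665 2.137 1.592
vertex -2.813 1.838 1.482
endloop
endfacet
facet normal 0.897 -0.056 0.439
outer loop
vertex -3.111 1.585 2.058
vertex -2.813 1.838 1.482
vertex -3.155 3.303 2.368
endloop
endfacet
facet normal -0.342 -0.783 -0.520
outer loop
vertex -2.813 1.838 1.482
vertex -3.665 2.137 1.592
vertex -3.014 2.266 0.97
endloop
endfacet
facet normal 0.947 0.296 -0.124
outer loop
vertex -2.813 1.838 1.482
vertex -3.014 2.266 0.97
vertex -3.155 3.303 2.368
endloop
endfacet
facet normal -0.443 0.567 -0.694
outer loop
vertex -0.794 4.935 -2.072
vertex -1.2 4.307 -2.326
vertex -1.323 4.871 -1.787
endloop
endfacet
facet normal 0.377 0.462 0.803
outer loop
vertex -0.794 4.935 -2.072
vertex -1.323 4.871 -1.787
vertex -0.58 3.513 -1.354
endloop
endfacet
facet normal -0.444 0.567 -0.694
outer loop
vertex -1.323 4.871 -1.787
vertex -1.2 4.307 -2.326
vertex -1.78 4.476 -1.817
endloop
endfacet
facet normal -0.222 0.184 0.958
outer loop
vertex -1.323 4.871 -1.787
vertex -1.78 4.476 -1.817
vertex -0.58 3.513 -1.354
endloop
endfacet
facet normal -0.443 0.568 -0.694
outer loop
vertex -1.78 4.476 -1.817
vertex -1.2 4.307 -2.326
vertex -1.898 3.982 -2.146
endloop
endfacet
facet normal -0.571 -0.356 0.740
outer loop
vertex -1.78 4.476 -1.817
vertex -1.898 3.982 -2.146
vertex -0.58 3.513 -1.354
endloop
endfacet
facet normal -0.443 0.568 -0.694
outer loop
vertex -1.898 3.982 -2.146
vertex -1.2 4.307 -2.326
vertex -1.607 3.679 -2.58
endloop
endfacet
facet normal -0.465 -0.841 0.276
outer loop
vertex -1.898 3.982 -2.146
vertex -1.607 3.679 -2.58
vertex -0.58 3.513 -1.354
endloop
endfacet
facet normal -0.442 0.567 -0.695
outer loop
vertex -1.607 3.679 -2.58
vertex -1.2 4.307 -2.326
vertex -1.077 3.743 -2.865
endloop
endfacet
facet normal 0.033 -0.986 -0.161
outer loop
vertex -1.607 3.679 -2.58
vertex -1.077 3.743 -2.865
vertex -0.58 3.513 -1.354
endloop
endfacet
facet normal -0.443 0.567 -0.694
outer loop
vertex -1.077 3.743 -2.865
vertex -1.2 4.307 -2.326
vertex -0.62 4.137 -2.835
endloop
endfacet
facet normal 0.631 -0.708 -0.316
outer loop
vertex -1.077 3.743 -2.865
vertex -0.62 4.137 -2.835
vertex -0.58 3.513 -1.354
endloop
endfacet
facet normal -0.443 0.567 -0.694
outer loop
vertex -0.62 4.137 -2.835
vertex -1.2 4.307 -2.326
vertex -0.503 4.631 -2.506
endloop
endfacet
facet normal 0.981 -0.168 -0.097
outer loop
vertex -0.62 4.137 -2.835
vertex -0.503 4.631 -2.506
vertex -0.58 3.513 -1.354
endloop
endfacet
facet normal -0.443 0.567 -0.694
outer loop
vertex -0.503 4.631 -2.506
vertex -1.2 4.307 -2.326
vertex -0.794 4.935 -2.072
endloop
endfacet
facet normal 0.875 0.316 0.365
outer loop
vertex -0.503 4.631 -2.506
vertex -0.794 4.935 -2.072
vertex -0.58 3.513 -1.354
endloop
endfacet

endsolid


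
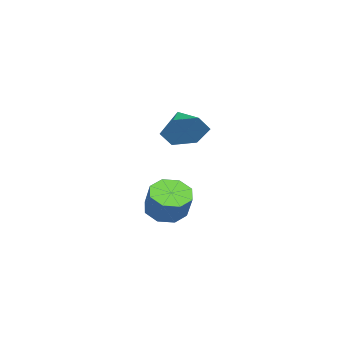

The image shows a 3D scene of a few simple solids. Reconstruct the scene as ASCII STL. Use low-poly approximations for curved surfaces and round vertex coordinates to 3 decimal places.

solid 
facet normal 0.779 0.479 -0.404
outer loop
vertex 0.619 0.302 4.099
vertex 0.014 0.609 3.297
vertex 0.091 1.208 4.156
endloop
endfacet
facet normal -0.084 -0.111 0.990
outer loop
vertex 0.619 0.302 4.099
vertex 0.091 1.208 4.156
vertex -1.154 -0.109 3.903
endloop
endfacet
facet normal 0.780 0.479 -0.404
outer loop
vertex 0.091 1.208 4.156
vertex 0.014 0.609 3.297
vertex -0.513 1.515 3.354
endloop
endfacet
facet normal -0.616 0.459 0.640
outer loop
vertex 0.091 1.208 4.156
vertex -0.513 1.515 3.354
vertex -1.154 -0.109 3.903
endloop
endfacet
facet normal 0.780 0.479 -0.404
outer loop
vertex -0.513 1.515 3.354
vertex 0.014 0.609 3.297
vertex -0.59 0.916 2.495
endloop
endfacet
facet normal -0.936 0.322 -0.141
outer loop
vertex -0.513 1.515 3.354
vertex -0.59 0.916 2.495
vertex -1.154 -0.109 3.903
endloop
endfacet
facet normal 0.779 0.480 -0.403
outer loop
vertex -0.59 0.916 2.495
vertex 0.014 0.609 3.297
vertex -0.062 0.01 2.438
endloop
endfacet
facet normal -0.724 -0.386 -0.571
outer loop
vertex -0.59 0.916 2.495
vertex -0.062 0.01 2.438
vertex -1.154 -0.109 3.903
endloop
endfacet
facet normal 0.779 0.480 -0.403
outer loop
vertex -0.062 0.01 2.438
vertex 0.014 0.609 3.297
vertex 0.542 -0.297 3.24
endloop
endfacet
facet normal -0.192 -0.956 -0.221
outer loop
vertex -0.062 0.01 2.438
vertex 0.542 -0.297 3.24
vertex -1.154 -0.109 3.903
endloop
endfacet
facet normal 0.779 0.479 -0.404
outer loop
vertex 0.542 -0.297 3.24
vertex 0.014 0.609 3.297
vertex 0.619 0.302 4.099
endloop
endfacet
facet normal 0.128 -0.819 0.560
outer loop
vertex 0.542 -0.297 3.24
vertex 0.619 0.302 4.099
vertex -1.154 -0.109 3.903
endloop
endfacet
facet normal -0.394 -0.307 -0.866
outer loop
vertex -1.821 -0.468 -2.845
vertex -2.412 -1.08 -2.359
vertex -2.474 -0.149 -2.661
endloop
endfacet
facet normal 0.293 0.851 -0.436
outer loop
vertex -1.821 -0.468 -2.845
vertex -2.474 -0.149 -2.661
vertex -1.257 -0.028 -1.607
endloop
endfacet
facet normal 0.292 0.852 -0.434
outer loop
vertex -1.257 -0.028 -1.607
vertex -2.474 -0.149 -2.661
vertex -1.911 0.29 -1.422
endloop
endfacet
facet normal 0.394 0.307 0.866
outer loop
vertex -1.257 -0.028 -1.607
vertex -1.911 0.29 -1.422
vertex -1.848 -0.64 -1.121
endloop
endfacet
facet normal -0.394 -0.307 -0.866
outer loop
vertex -2.474 -0.149 -2.661
vertex -2.412 -1.08 -2.359
vertex -3.091 -0.376 -2.3
endloop
endfacet
facet normal -0.410 0.902 -0.133
outer loop
vertex -2.474 -0.149 -2.661
vertex -3.091 -0.376 -2.3
vertex -1.911 0.29 -1.422
endloop
endfacet
facet normal -0.410 0.902 -0.133
outer loop
vertex -1.911 0.29 -1.422
vertex -3.091 -0.376 -2.3
vertex -2.528 0.063 -1.061
endloop
endfacet
facet normal 0.394 0.307 0.866
outer loop
vertex -1.911 0.29 -1.422
vertex -2.528 0.063 -1.061
vertex -1.848 -0.64 -1.121
endloop
endfacet
facet normal -0.394 -0.307 -0.866
outer loop
vertex -3.091 -0.376 -2.3
vertex -2.412 -1.08 -2.359
vertex -3.31 -1.015 -1.974
endloop
endfacet
facet normal -0.872 0.424 0.246
outer loop
vertex -3.091 -0.376 -2.3
vertex -3.31 -1.015 -1.974
vertex -2.528 0.063 -1.061
endloop
endfacet
facet normal -0.872 0.424 0.246
outer loop
vertex -2.528 0.063 -1.061
vertex -3.31 -1.015 -1.974
vertex -2.747 -0.576 -0.735
endloop
endfacet
facet normal 0.394 0.307 0.866
outer loop
vertex -2.528 0.063 -1.061
vertex -2.747 -0.576 -0.735
vertex -1.848 -0.64 -1.121
endloop
endfacet
facet normal -0.394 -0.308 -0.866
outer loop
vertex -3.31 -1.015 -1.974
vertex -2.412 -1.08 -2.359
vertex -3.003 -1.692 -1.873
endloop
endfacet
facet normal -0.823 -0.302 0.481
outer loop
vertex -3.31 -1.015 -1.974
vertex -3.003 -1.692 -1.873
vertex -2.747 -0.576 -0.735
endloop
endfacet
facet normal -0.822 -0.303 0.482
outer loop
vertex -2.747 -0.576 -0.735
vertex -3.003 -1.692 -1.873
vertex -2.439 -1.252 -0.635
endloop
endfacet
facet normal 0.394 0.308 0.866
outer loop
vertex -2.747 -0.576 -0.735
vertex -2.439 -1.252 -0.635
vertex -1.848 -0.64 -1.121
endloop
endfacet
facet normal -0.394 -0.307 -0.866
outer loop
vertex -3.003 -1.692 -1.873
vertex -2.412 -1.08 -2.359
vertex -2.349 -2.01 -2.058
endloop
endfacet
facet normal -0.291 -0.852 0.435
outer loop
vertex -3.003 -1.692 -1.873
vertex -2.349 -2.01 -2.058
vertex -2.439 -1.252 -0.635
endloop
endfacet
facet normal -0.293 -0.851 0.435
outer loop
vertex -2.439 -1.252 -0.635
vertex -2.349 -2.01 -2.058
vertex -1.786 -1.571 -0.819
endloop
endfacet
facet normal 0.394 0.307 0.866
outer loop
vertex -2.439 -1.252 -0.635
vertex -1.786 -1.571 -0.819
vertex -1.848 -0.64 -1.121
endloop
endfacet
facet normal -0.394 -0.307 -0.866
outer loop
vertex -2.349 -2.01 -2.058
vertex -2.412 -1.08 -2.359
vertex -1.732 -1.783 -2.419
endloop
endfacet
facet normal 0.410 -0.902 0.133
outer loop
vertex -2.349 -2.01 -2.058
vertex -1.732 -1.783 -2.419
vertex -1.786 -1.571 -0.819
endloop
endfacet
facet normal 0.410 -0.902 0.133
outer loop
vertex -1.786 -1.571 -0.819
vertex -1.732 -1.783 -2.419
vertex -1.169 -1.344 -1.18
endloop
endfacet
facet normal 0.394 0.307 0.866
outer loop
vertex -1.786 -1.571 -0.819
vertex -1.169 -1.344 -1.18
vertex -1.848 -0.64 -1.121
endloop
endfacet
facet normal -0.394 -0.307 -0.866
outer loop
vertex -1.732 -1.783 -2.419
vertex -2.412 -1.08 -2.359
vertex -1.513 -1.144 -2.745
endloop
endfacet
facet normal 0.872 -0.424 -0.246
outer loop
vertex -1.732 -1.783 -2.419
vertex -1.513 -1.144 -2.745
vertex -1.169 -1.344 -1.18
endloop
endfacet
facet normal 0.872 -0.424 -0.246
outer loop
vertex -1.169 -1.344 -1.18
vertex -1.513 -1.144 -2.745
vertex -0.95 -0.705 -1.506
endloop
endfacet
facet normal 0.394 0.307 0.866
outer loop
vertex -1.169 -1.344 -1.18
vertex -0.95 -0.705 -1.506
vertex -1.848 -0.64 -1.121
endloop
endfacet
facet normal -0.394 -0.308 -0.866
outer loop
vertex -1.513 -1.144 -2.745
vertex -2.412 -1.08 -2.359
vertex -1.821 -0.468 -2.845
endloop
endfacet
facet normal 0.822 0.304 -0.481
outer loop
vertex -1.513 -1.144 -2.745
vertex -1.821 -0.468 -2.845
vertex -0.95 -0.705 -1.506
endloop
endfacet
facet normal 0.823 0.301 -0.482
outer loop
vertex -0.95 -0.705 -1.506
vertex -1.821 -0.468 -2.845
vertex -1.257 -0.028 -1.607
endloop
endfacet
facet normal 0.394 0.308 0.866
outer loop
vertex -0.95 -0.705 -1.506
vertex -1.257 -0.028 -1.607
vertex -1.848 -0.64 -1.121
endloop
endfacet

endsolid


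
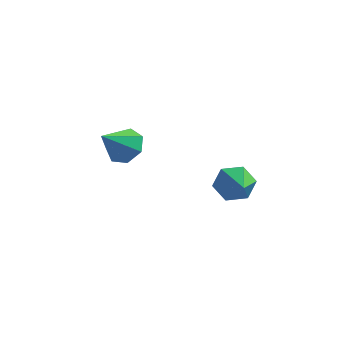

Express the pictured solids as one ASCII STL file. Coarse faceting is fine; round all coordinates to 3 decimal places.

solid 
facet normal -0.444 0.754 -0.485
outer loop
vertex 3.024 2.632 1.091
vertex 2.643 2.678 1.511
vertex 3.128 2.977 1.532
endloop
endfacet
facet normal 0.973 0.002 -0.231
outer loop
vertex 3.024 2.632 1.091
vertex 3.128 2.977 1.532
vertex 3.297 1.562 2.229
endloop
endfacet
facet normal -0.444 0.754 -0.485
outer loop
vertex 3.128 2.977 1.532
vertex 2.643 2.678 1.511
vertex 2.746 3.023 1.953
endloop
endfacet
facet normal 0.706 0.379 0.599
outer loop
vertex 3.128 2.977 1.532
vertex 2.746 3.023 1.953
vertex 3.297 1.562 2.229
endloop
endfacet
facet normal -0.442 0.754 -0.486
outer loop
vertex 2.746 3.023 1.953
vertex 2.643 2.678 1.511
vertex 2.261 2.725 1.932
endloop
endfacet
facet normal -0.127 0.138 0.982
outer loop
vertex 2.746 3.023 1.953
vertex 2.261 2.725 1.932
vertex 3.297 1.562 2.229
endloop
endfacet
facet normal -0.442 0.755 -0.485
outer loop
vertex 2.261 2.725 1.932
vertex 2.643 2.678 1.511
vertex 2.157 2.38 1.49
endloop
endfacet
facet normal -0.693 -0.480 0.538
outer loop
vertex 2.261 2.725 1.932
vertex 2.157 2.38 1.49
vertex 3.297 1.562 2.229
endloop
endfacet
facet normal -0.442 0.755 -0.485
outer loop
vertex 2.157 2.38 1.49
vertex 2.643 2.678 1.511
vertex 2.539 2.333 1.069
endloop
endfacet
facet normal -0.426 -0.857 -0.291
outer loop
vertex 2.157 2.38 1.49
vertex 2.539 2.333 1.069
vertex 3.297 1.562 2.229
endloop
endfacet
facet normal -0.443 0.754 -0.485
outer loop
vertex 2.539 2.333 1.069
vertex 2.643 2.678 1.511
vertex 3.024 2.632 1.091
endloop
endfacet
facet normal 0.409 -0.614 -0.675
outer loop
vertex 2.539 2.333 1.069
vertex 3.024 2.632 1.091
vertex 3.297 1.562 2.229
endloop
endfacet
facet normal 0.309 0.664 -0.680
outer loop
vertex -0.136 2.325 1.806
vertex -0.393 2.759 2.113
vertex 0.157 2.551 2.16
endloop
endfacet
facet normal 0.545 -0.834 0.082
outer loop
vertex -0.136 2.325 1.806
vertex 0.157 2.551 2.16
vertex -0.727 2.041 2.847
endloop
endfacet
facet normal 0.309 0.664 -0.680
outer loop
vertex 0.157 2.551 2.16
vertex -0.393 2.759 2.113
vertex 0.036 2.933 2.478
endloop
endfacet
facet normal 0.690 -0.322 0.649
outer loop
vertex 0.157 2.551 2.16
vertex 0.036 2.933 2.478
vertex -0.727 2.041 2.847
endloop
endfacet
facet normal 0.310 0.664 -0.680
outer loop
vertex 0.036 2.933 2.478
vertex -0.393 2.759 2.113
vertex -0.408 3.184 2.521
endloop
endfacet
facet normal 0.213 0.213 0.954
outer loop
vertex 0.036 2.933 2.478
vertex -0.408 3.184 2.521
vertex -0.727 2.041 2.847
endloop
endfacet
facet normal 0.311 0.664 -0.680
outer loop
vertex -0.408 3.184 2.521
vertex -0.393 2.759 2.113
vertex -0.84 3.115 2.256
endloop
endfacet
facet normal -0.528 0.366 0.766
outer loop
vertex -0.408 3.184 2.521
vertex -0.84 3.115 2.256
vertex -0.727 2.041 2.847
endloop
endfacet
facet normal 0.310 0.663 -0.681
outer loop
vertex -0.84 3.115 2.256
vertex -0.393 2.759 2.113
vertex -0.936 2.777 1.883
endloop
endfacet
facet normal -0.973 0.024 0.229
outer loop
vertex -0.84 3.115 2.256
vertex -0.936 2.777 1.883
vertex -0.727 2.041 2.847
endloop
endfacet
facet normal 0.310 0.665 -0.680
outer loop
vertex -0.936 2.777 1.883
vertex -0.393 2.759 2.113
vertex -0.622 2.426 1.683
endloop
endfacet
facet normal -0.788 -0.559 -0.256
outer loop
vertex -0.936 2.777 1.883
vertex -0.622 2.426 1.683
vertex -0.727 2.041 2.847
endloop
endfacet
facet normal 0.310 0.665 -0.680
outer loop
vertex -0.622 2.426 1.683
vertex -0.393 2.759 2.113
vertex -0.136 2.325 1.806
endloop
endfacet
facet normal -0.114 -0.940 -0.321
outer loop
vertex -0.622 2.426 1.683
vertex -0.136 2.325 1.806
vertex -0.727 2.041 2.847
endloop
endfacet

endsolid


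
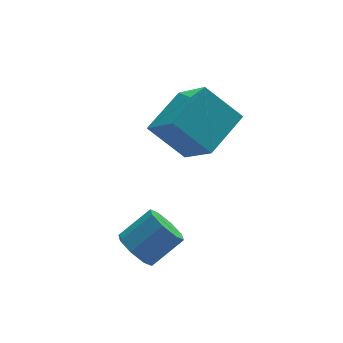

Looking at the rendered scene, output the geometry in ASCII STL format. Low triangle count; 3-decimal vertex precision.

solid 
facet normal -0.791 -0.125 -0.599
outer loop
vertex -3.475 -1.288 -0.813
vertex -3.956 -1.239 -0.188
vertex -3.65 -0.721 -0.7
endloop
endfacet
facet normal 0.539 0.321 -0.779
outer loop
vertex -3.475 -1.288 -0.813
vertex -3.65 -0.721 -0.7
vertex -2.344 -1.11 0.043
endloop
endfacet
facet normal 0.539 0.321 -0.779
outer loop
vertex -2.344 -1.11 0.043
vertex -3.65 -0.721 -0.7
vertex -2.519 -0.543 0.156
endloop
endfacet
facet normal 0.792 0.125 0.598
outer loop
vertex -2.344 -1.11 0.043
vertex -2.519 -0.543 0.156
vertex -2.824 -1.061 0.668
endloop
endfacet
facet normal -0.791 -0.124 -0.599
outer loop
vertex -3.65 -0.721 -0.7
vertex -3.956 -1.239 -0.188
vertex -4.004 -0.457 -0.287
endloop
endfacet
facet normal 0.176 0.891 -0.418
outer loop
vertex -3.65 -0.721 -0.7
vertex -4.004 -0.457 -0.287
vertex -2.519 -0.543 0.156
endloop
endfacet
facet normal 0.176 0.891 -0.418
outer loop
vertex -2.519 -0.543 0.156
vertex -4.004 -0.457 -0.287
vertex -2.873 -0.279 0.569
endloop
endfacet
facet normal 0.791 0.125 0.598
outer loop
vertex -2.519 -0.543 0.156
vertex -2.873 -0.279 0.569
vertex -2.824 -1.061 0.668
endloop
endfacet
facet normal -0.791 -0.124 -0.599
outer loop
vertex -4.004 -0.457 -0.287
vertex -3.956 -1.239 -0.188
vertex -4.33 -0.651 0.184
endloop
endfacet
facet normal -0.289 0.939 0.187
outer loop
vertex -4.004 -0.457 -0.287
vertex -4.33 -0.651 0.184
vertex -2.873 -0.279 0.569
endloop
endfacet
facet normal -0.289 0.939 0.187
outer loop
vertex -2.873 -0.279 0.569
vertex -4.33 -0.651 0.184
vertex -3.198 -0.473 1.04
endloop
endfacet
facet normal 0.792 0.125 0.598
outer loop
vertex -2.873 -0.279 0.569
vertex -3.198 -0.473 1.04
vertex -2.824 -1.061 0.668
endloop
endfacet
facet normal -0.792 -0.125 -0.598
outer loop
vertex -4.33 -0.651 0.184
vertex -3.956 -1.239 -0.188
vertex -4.436 -1.19 0.437
endloop
endfacet
facet normal -0.585 0.436 0.684
outer loop
vertex -4.33 -0.651 0.184
vertex -4.436 -1.19 0.437
vertex -3.198 -0.473 1.04
endloop
endfacet
facet normal -0.586 0.437 0.683
outer loop
vertex -3.198 -0.473 1.04
vertex -4.436 -1.19 0.437
vertex -3.305 -1.012 1.293
endloop
endfacet
facet normal 0.791 0.124 0.599
outer loop
vertex -3.198 -0.473 1.04
vertex -3.305 -1.012 1.293
vertex -2.824 -1.061 0.668
endloop
endfacet
facet normal -0.792 -0.125 -0.598
outer loop
vertex -4.436 -1.19 0.437
vertex -3.956 -1.239 -0.188
vertex -4.261 -1.757 0.324
endloop
endfacet
facet normal -0.539 -0.321 0.779
outer loop
vertex -4.436 -1.19 0.437
vertex -4.261 -1.757 0.324
vertex -3.305 -1.012 1.293
endloop
endfacet
facet normal -0.539 -0.321 0.779
outer loop
vertex -3.305 -1.012 1.293
vertex -4.261 -1.757 0.324
vertex -3.13 -1.579 1.18
endloop
endfacet
facet normal 0.791 0.125 0.599
outer loop
vertex -3.305 -1.012 1.293
vertex -3.13 -1.579 1.18
vertex -2.824 -1.061 0.668
endloop
endfacet
facet normal -0.791 -0.125 -0.598
outer loop
vertex -4.261 -1.757 0.324
vertex -3.956 -1.239 -0.188
vertex -3.907 -2.021 -0.089
endloop
endfacet
facet normal -0.176 -0.891 0.418
outer loop
vertex -4.261 -1.757 0.324
vertex -3.907 -2.021 -0.089
vertex -3.13 -1.579 1.18
endloop
endfacet
facet normal -0.176 -0.891 0.418
outer loop
vertex -3.13 -1.579 1.18
vertex -3.907 -2.021 -0.089
vertex -2.776 -1.843 0.767
endloop
endfacet
facet normal 0.791 0.124 0.599
outer loop
vertex -3.13 -1.579 1.18
vertex -2.776 -1.843 0.767
vertex -2.824 -1.061 0.668
endloop
endfacet
facet normal -0.792 -0.125 -0.598
outer loop
vertex -3.907 -2.021 -0.089
vertex -3.956 -1.239 -0.188
vertex -3.582 -1.827 -0.56
endloop
endfacet
facet normal 0.289 -0.939 -0.187
outer loop
vertex -3.907 -2.021 -0.089
vertex -3.582 -1.827 -0.56
vertex -2.776 -1.843 0.767
endloop
endfacet
facet normal 0.289 -0.939 -0.187
outer loop
vertex -2.776 -1.843 0.767
vertex -3.582 -1.827 -0.56
vertex -2.45 -1.649 0.296
endloop
endfacet
facet normal 0.791 0.124 0.599
outer loop
vertex -2.776 -1.843 0.767
vertex -2.45 -1.649 0.296
vertex -2.824 -1.061 0.668
endloop
endfacet
facet normal -0.791 -0.124 -0.599
outer loop
vertex -3.582 -1.827 -0.56
vertex -3.956 -1.239 -0.188
vertex -3.475 -1.288 -0.813
endloop
endfacet
facet normal 0.585 -0.437 -0.683
outer loop
vertex -3.582 -1.827 -0.56
vertex -3.475 -1.288 -0.813
vertex -2.45 -1.649 0.296
endloop
endfacet
facet normal 0.586 -0.436 -0.683
outer loop
vertex -2.45 -1.649 0.296
vertex -3.475 -1.288 -0.813
vertex -2.344 -1.11 0.043
endloop
endfacet
facet normal 0.792 0.125 0.598
outer loop
vertex -2.45 -1.649 0.296
vertex -2.344 -1.11 0.043
vertex -2.824 -1.061 0.668
endloop
endfacet
facet normal -0.765 -0.553 -0.330
outer loop
vertex -0.947 0.068 2.86
vertex -2.015 0.842 4.04
vertex -1.391 1.472 1.537
endloop
endfacet
facet normal 0.604 -0.437 -0.667
outer loop
vertex 0.055 2.518 2.16
vertex -0.947 0.068 2.86
vertex -1.391 1.472 1.537
endloop
endfacet
facet normal -0.765 -0.553 -0.330
outer loop
vertex -1.391 1.472 1.537
vertex -2.015 0.842 4.04
vertex -2.459 2.246 2.717
endloop
endfacet
facet normal -0.225 0.709 -0.668
outer loop
vertex -2.459 2.246 2.717
vertex 0.055 2.518 2.16
vertex -1.391 1.472 1.537
endloop
endfacet
facet normal 0.225 -0.709 0.668
outer loop
vertex -0.947 0.068 2.86
vertex -0.569 1.888 4.663
vertex -2.015 0.842 4.04
endloop
endfacet
facet normal 0.604 -0.437 -0.667
outer loop
vertex 0.499 1.114 3.483
vertex -0.947 0.068 2.86
vertex 0.055 2.518 2.16
endloop
endfacet
facet normal 0.225 -0.709 0.668
outer loop
vertex 0.499 1.114 3.483
vertex -0.569 1.888 4.663
vertex -0.947 0.068 2.86
endloop
endfacet
facet normal -0.604 0.437 0.667
outer loop
vertex -2.015 0.842 4.04
vertex -0.569 1.888 4.663
vertex -2.459 2.246 2.717
endloop
endfacet
facet normal -0.225 0.709 -0.668
outer loop
vertex -1.013 3.292 3.34
vertex 0.055 2.518 2.16
vertex -2.459 2.246 2.717
endloop
endfacet
facet normal -0.604 0.437 0.667
outer loop
vertex -2.459 2.246 2.717
vertex -0.569 1.888 4.663
vertex -1.013 3.292 3.34
endloop
endfacet
facet normal 0.765 0.553 0.330
outer loop
vertex -1.013 3.292 3.34
vertex 0.499 1.114 3.483
vertex 0.055 2.518 2.16
endloop
endfacet
facet normal 0.765 0.553 0.330
outer loop
vertex -0.569 1.888 4.663
vertex 0.499 1.114 3.483
vertex -1.013 3.292 3.34
endloop
endfacet

endsolid


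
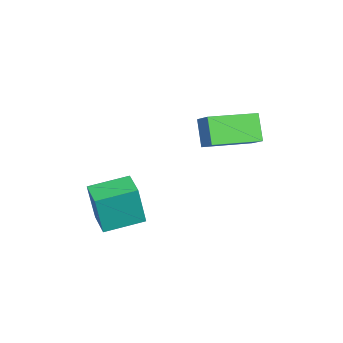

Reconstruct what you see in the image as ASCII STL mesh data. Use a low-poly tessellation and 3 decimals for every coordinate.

solid 
facet normal -0.889 -0.454 0.060
outer loop
vertex 3.878 -4.866 0.317
vertex 3.185 -3.472 0.589
vertex 3.646 -4.642 -1.423
endloop
endfacet
facet normal 0.438 -0.882 -0.172
outer loop
vertex 4.615 -4.148 -1.489
vertex 3.878 -4.866 0.317
vertex 3.646 -4.642 -1.423
endloop
endfacet
facet normal -0.889 -0.454 0.060
outer loop
vertex 3.646 -4.642 -1.423
vertex 3.185 -3.472 0.589
vertex 2.953 -3.249 -1.152
endloop
endfacet
facet normal -0.131 0.126 -0.983
outer loop
vertex 2.953 -3.249 -1.152
vertex 4.615 -4.148 -1.489
vertex 3.646 -4.642 -1.423
endloop
endfacet
facet normal 0.131 -0.126 0.983
outer loop
vertex 3.878 -4.866 0.317
vertex 4.154 -2.978 0.523
vertex 3.185 -3.472 0.589
endloop
endfacet
facet normal 0.439 -0.882 -0.171
outer loop
vertex 4.847 -4.371 0.252
vertex 3.878 -4.866 0.317
vertex 4.615 -4.148 -1.489
endloop
endfacet
facet normal 0.131 -0.126 0.983
outer loop
vertex 4.847 -4.371 0.252
vertex 4.154 -2.978 0.523
vertex 3.878 -4.866 0.317
endloop
endfacet
facet normal -0.438 0.882 0.171
outer loop
vertex 3.185 -3.472 0.589
vertex 4.154 -2.978 0.523
vertex 2.953 -3.249 -1.152
endloop
endfacet
facet normal -0.131 0.127 -0.983
outer loop
vertex 3.922 -2.754 -1.217
vertex 4.615 -4.148 -1.489
vertex 2.953 -3.249 -1.152
endloop
endfacet
facet normal -0.439 0.882 0.172
outer loop
vertex 2.953 -3.249 -1.152
vertex 4.154 -2.978 0.523
vertex 3.922 -2.754 -1.217
endloop
endfacet
facet normal 0.889 0.454 -0.060
outer loop
vertex 3.922 -2.754 -1.217
vertex 4.847 -4.371 0.252
vertex 4.615 -4.148 -1.489
endloop
endfacet
facet normal 0.889 0.454 -0.060
outer loop
vertex 4.154 -2.978 0.523
vertex 4.847 -4.371 0.252
vertex 3.922 -2.754 -1.217
endloop
endfacet
facet normal -0.674 -0.464 -0.575
outer loop
vertex 1.44 -1.365 2.672
vertex 0.471 0.302 2.462
vertex 2.115 -1.1 1.666
endloop
endfacet
facet normal 0.499 -0.860 0.109
outer loop
vertex 2.809 -0.622 2.258
vertex 1.44 -1.365 2.672
vertex 2.115 -1.1 1.666
endloop
endfacet
facet normal -0.674 -0.464 -0.575
outer loop
vertex 2.115 -1.1 1.666
vertex 0.471 0.302 2.462
vertex 1.146 0.567 1.456
endloop
endfacet
facet normal 0.544 0.214 -0.811
outer loop
vertex 1.146 0.567 1.456
vertex 2.809 -0.622 2.258
vertex 2.115 -1.1 1.666
endloop
endfacet
facet normal -0.544 -0.214 0.811
outer loop
vertex 1.44 -1.365 2.672
vertex 1.165 0.78 3.054
vertex 0.471 0.302 2.462
endloop
endfacet
facet normal 0.499 -0.860 0.109
outer loop
vertex 2.134 -0.887 3.264
vertex 1.44 -1.365 2.672
vertex 2.809 -0.622 2.258
endloop
endfacet
facet normal -0.544 -0.214 0.811
outer loop
vertex 2.134 -0.887 3.264
vertex 1.165 0.78 3.054
vertex 1.44 -1.365 2.672
endloop
endfacet
facet normal -0.499 0.860 -0.109
outer loop
vertex 0.471 0.302 2.462
vertex 1.165 0.78 3.054
vertex 1.146 0.567 1.456
endloop
endfacet
facet normal 0.544 0.214 -0.811
outer loop
vertex 1.84 1.045 2.048
vertex 2.809 -0.622 2.258
vertex 1.146 0.567 1.456
endloop
endfacet
facet normal -0.499 0.860 -0.109
outer loop
vertex 1.146 0.567 1.456
vertex 1.165 0.78 3.054
vertex 1.84 1.045 2.048
endloop
endfacet
facet normal 0.674 0.464 0.575
outer loop
vertex 1.84 1.045 2.048
vertex 2.134 -0.887 3.264
vertex 2.809 -0.622 2.258
endloop
endfacet
facet normal 0.674 0.464 0.575
outer loop
vertex 1.165 0.78 3.054
vertex 2.134 -0.887 3.264
vertex 1.84 1.045 2.048
endloop
endfacet

endsolid


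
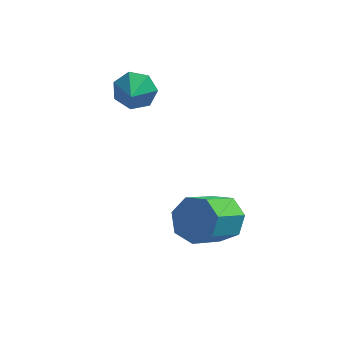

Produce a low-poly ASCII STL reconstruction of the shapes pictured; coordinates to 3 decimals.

solid 
facet normal 0.022 0.874 -0.486
outer loop
vertex -0.731 2.077 1.754
vertex -1.219 1.73 1.109
vertex -1.487 2.143 1.839
endloop
endfacet
facet normal 0.097 -0.153 0.983
outer loop
vertex -0.731 2.077 1.754
vertex -1.487 2.143 1.839
vertex -1.241 0.83 1.611
endloop
endfacet
facet normal 0.021 0.873 -0.487
outer loop
vertex -1.487 2.143 1.839
vertex -1.219 1.73 1.109
vertex -2.041 1.897 1.374
endloop
endfacet
facet normal -0.558 -0.242 0.793
outer loop
vertex -1.487 2.143 1.839
vertex -2.041 1.897 1.374
vertex -1.241 0.83 1.611
endloop
endfacet
facet normal 0.021 0.874 -0.486
outer loop
vertex -2.041 1.897 1.374
vertex -1.219 1.73 1.109
vertex -1.976 1.526 0.71
endloop
endfacet
facet normal -0.803 -0.551 0.229
outer loop
vertex -2.041 1.897 1.374
vertex -1.976 1.526 0.71
vertex -1.241 0.83 1.611
endloop
endfacet
facet normal 0.021 0.873 -0.487
outer loop
vertex -1.976 1.526 0.71
vertex -1.219 1.73 1.109
vertex -1.341 1.308 0.347
endloop
endfacet
facet normal -0.453 -0.845 -0.284
outer loop
vertex -1.976 1.526 0.71
vertex -1.341 1.308 0.347
vertex -1.241 0.83 1.611
endloop
endfacet
facet normal 0.021 0.873 -0.487
outer loop
vertex -1.341 1.308 0.347
vertex -1.219 1.73 1.109
vertex -0.614 1.408 0.558
endloop
endfacet
facet normal 0.229 -0.904 -0.360
outer loop
vertex -1.341 1.308 0.347
vertex -0.614 1.408 0.558
vertex -1.241 0.83 1.611
endloop
endfacet
facet normal 0.022 0.873 -0.487
outer loop
vertex -0.614 1.408 0.558
vertex -1.219 1.73 1.109
vertex -0.343 1.75 1.184
endloop
endfacet
facet normal 0.728 -0.683 0.058
outer loop
vertex -0.614 1.408 0.558
vertex -0.343 1.75 1.184
vertex -1.241 0.83 1.611
endloop
endfacet
facet normal 0.022 0.873 -0.486
outer loop
vertex -0.343 1.75 1.184
vertex -1.219 1.73 1.109
vertex -0.731 2.077 1.754
endloop
endfacet
facet normal 0.669 -0.349 0.656
outer loop
vertex -0.343 1.75 1.184
vertex -0.731 2.077 1.754
vertex -1.241 0.83 1.611
endloop
endfacet
facet normal 0.439 0.634 -0.637
outer loop
vertex 2.805 -1.553 -1.773
vertex 2.425 -2.056 -2.536
vertex 2.033 -1.292 -2.045
endloop
endfacet
facet normal -0.007 0.711 0.703
outer loop
vertex 2.805 -1.553 -1.773
vertex 2.033 -1.292 -2.045
vertex 1.915 -2.84 -0.481
endloop
endfacet
facet normal -0.006 0.711 0.703
outer loop
vertex 1.915 -2.84 -0.481
vertex 2.033 -1.292 -2.045
vertex 1.143 -2.579 -0.752
endloop
endfacet
facet normal -0.438 -0.634 0.637
outer loop
vertex 1.915 -2.84 -0.481
vertex 1.143 -2.579 -0.752
vertex 1.535 -3.344 -1.244
endloop
endfacet
facet normal 0.439 0.634 -0.637
outer loop
vertex 2.033 -1.292 -2.045
vertex 2.425 -2.056 -2.536
vertex 1.557 -1.606 -2.686
endloop
endfacet
facet normal -0.707 0.681 0.191
outer loop
vertex 2.033 -1.292 -2.045
vertex 1.557 -1.606 -2.686
vertex 1.143 -2.579 -0.752
endloop
endfacet
facet normal -0.706 0.681 0.192
outer loop
vertex 1.143 -2.579 -0.752
vertex 1.557 -1.606 -2.686
vertex 0.666 -2.893 -1.394
endloop
endfacet
facet normal -0.439 -0.634 0.636
outer loop
vertex 1.143 -2.579 -0.752
vertex 0.666 -2.893 -1.394
vertex 1.535 -3.344 -1.244
endloop
endfacet
facet normal 0.439 0.634 -0.637
outer loop
vertex 1.557 -1.606 -2.686
vertex 2.425 -2.056 -2.536
vertex 1.734 -2.26 -3.215
endloop
endfacet
facet normal -0.875 0.139 -0.465
outer loop
vertex 1.557 -1.606 -2.686
vertex 1.734 -2.26 -3.215
vertex 0.666 -2.893 -1.394
endloop
endfacet
facet normal -0.875 0.139 -0.465
outer loop
vertex 0.666 -2.893 -1.394
vertex 1.734 -2.26 -3.215
vertex 0.843 -3.547 -1.922
endloop
endfacet
facet normal -0.439 -0.633 0.637
outer loop
vertex 0.666 -2.893 -1.394
vertex 0.843 -3.547 -1.922
vertex 1.535 -3.344 -1.244
endloop
endfacet
facet normal 0.438 0.635 -0.637
outer loop
vertex 1.734 -2.26 -3.215
vertex 2.425 -2.056 -2.536
vertex 2.432 -2.76 -3.233
endloop
endfacet
facet normal -0.384 -0.508 -0.771
outer loop
vertex 1.734 -2.26 -3.215
vertex 2.432 -2.76 -3.233
vertex 0.843 -3.547 -1.922
endloop
endfacet
facet normal -0.384 -0.508 -0.771
outer loop
vertex 0.843 -3.547 -1.922
vertex 2.432 -2.76 -3.233
vertex 1.541 -4.047 -1.94
endloop
endfacet
facet normal -0.438 -0.634 0.637
outer loop
vertex 0.843 -3.547 -1.922
vertex 1.541 -4.047 -1.94
vertex 1.535 -3.344 -1.244
endloop
endfacet
facet normal 0.439 0.634 -0.636
outer loop
vertex 2.432 -2.76 -3.233
vertex 2.425 -2.056 -2.536
vertex 3.125 -2.731 -2.726
endloop
endfacet
facet normal 0.396 -0.773 -0.496
outer loop
vertex 2.432 -2.76 -3.233
vertex 3.125 -2.731 -2.726
vertex 1.541 -4.047 -1.94
endloop
endfacet
facet normal 0.396 -0.773 -0.496
outer loop
vertex 1.541 -4.047 -1.94
vertex 3.125 -2.731 -2.726
vertex 2.234 -4.018 -1.433
endloop
endfacet
facet normal -0.439 -0.634 0.637
outer loop
vertex 1.541 -4.047 -1.94
vertex 2.234 -4.018 -1.433
vertex 1.535 -3.344 -1.244
endloop
endfacet
facet normal 0.439 0.634 -0.636
outer loop
vertex 3.125 -2.731 -2.726
vertex 2.425 -2.056 -2.536
vertex 3.291 -2.194 -2.076
endloop
endfacet
facet normal 0.877 -0.455 0.152
outer loop
vertex 3.125 -2.731 -2.726
vertex 3.291 -2.194 -2.076
vertex 2.234 -4.018 -1.433
endloop
endfacet
facet normal 0.877 -0.455 0.151
outer loop
vertex 2.234 -4.018 -1.433
vertex 3.291 -2.194 -2.076
vertex 2.401 -3.481 -0.784
endloop
endfacet
facet normal -0.439 -0.634 0.637
outer loop
vertex 2.234 -4.018 -1.433
vertex 2.401 -3.481 -0.784
vertex 1.535 -3.344 -1.244
endloop
endfacet
facet normal 0.439 0.634 -0.637
outer loop
vertex 3.291 -2.194 -2.076
vertex 2.425 -2.056 -2.536
vertex 2.805 -1.553 -1.773
endloop
endfacet
facet normal 0.698 0.205 0.686
outer loop
vertex 3.291 -2.194 -2.076
vertex 2.805 -1.553 -1.773
vertex 2.401 -3.481 -0.784
endloop
endfacet
facet normal 0.698 0.205 0.686
outer loop
vertex 2.401 -3.481 -0.784
vertex 2.805 -1.553 -1.773
vertex 1.915 -2.84 -0.481
endloop
endfacet
facet normal -0.439 -0.634 0.637
outer loop
vertex 2.401 -3.481 -0.784
vertex 1.915 -2.84 -0.481
vertex 1.535 -3.344 -1.244
endloop
endfacet

endsolid
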